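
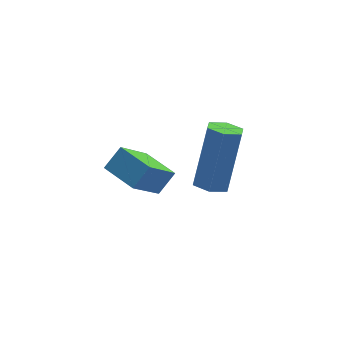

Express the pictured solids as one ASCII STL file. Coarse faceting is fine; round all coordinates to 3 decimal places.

solid 
facet normal -0.421 -0.527 0.738
outer loop
vertex 2.022 -0.763 3.808
vertex 1.184 0.034 3.899
vertex 1.566 -1.178 3.252
endloop
endfacet
facet normal 0.722 -0.687 -0.079
outer loop
vertex 2.256 -0.314 2.041
vertex 2.022 -0.763 3.808
vertex 1.566 -1.178 3.252
endloop
endfacet
facet normal -0.421 -0.527 0.738
outer loop
vertex 1.566 -1.178 3.252
vertex 1.184 0.034 3.899
vertex 0.728 -0.381 3.343
endloop
endfacet
facet normal -0.549 -0.500 -0.670
outer loop
vertex 0.728 -0.381 3.343
vertex 2.256 -0.314 2.041
vertex 1.566 -1.178 3.252
endloop
endfacet
facet normal 0.549 0.500 0.670
outer loop
vertex 2.022 -0.763 3.808
vertex 1.874 0.898 2.688
vertex 1.184 0.034 3.899
endloop
endfacet
facet normal 0.722 -0.687 -0.079
outer loop
vertex 2.712 0.101 2.597
vertex 2.022 -0.763 3.808
vertex 2.256 -0.314 2.041
endloop
endfacet
facet normal 0.549 0.500 0.670
outer loop
vertex 2.712 0.101 2.597
vertex 1.874 0.898 2.688
vertex 2.022 -0.763 3.808
endloop
endfacet
facet normal -0.722 0.687 0.079
outer loop
vertex 1.184 0.034 3.899
vertex 1.874 0.898 2.688
vertex 0.728 -0.381 3.343
endloop
endfacet
facet normal -0.549 -0.500 -0.670
outer loop
vertex 1.418 0.483 2.132
vertex 2.256 -0.314 2.041
vertex 0.728 -0.381 3.343
endloop
endfacet
facet normal -0.722 0.687 0.079
outer loop
vertex 0.728 -0.381 3.343
vertex 1.874 0.898 2.688
vertex 1.418 0.483 2.132
endloop
endfacet
facet normal 0.421 0.527 -0.738
outer loop
vertex 1.418 0.483 2.132
vertex 2.712 0.101 2.597
vertex 2.256 -0.314 2.041
endloop
endfacet
facet normal 0.421 0.527 -0.738
outer loop
vertex 1.874 0.898 2.688
vertex 2.712 0.101 2.597
vertex 1.418 0.483 2.132
endloop
endfacet
facet normal -0.188 -0.420 -0.888
outer loop
vertex 4.243 1.903 -0.287
vertex 3.753 2.26 -0.352
vertex 4.296 2.448 -0.556
endloop
endfacet
facet normal 0.978 -0.160 -0.132
outer loop
vertex 4.243 1.903 -0.287
vertex 4.296 2.448 -0.556
vertex 4.657 2.823 1.656
endloop
endfacet
facet normal 0.978 -0.160 -0.132
outer loop
vertex 4.657 2.823 1.656
vertex 4.296 2.448 -0.556
vertex 4.71 3.368 1.387
endloop
endfacet
facet normal 0.190 0.420 0.888
outer loop
vertex 4.657 2.823 1.656
vertex 4.71 3.368 1.387
vertex 4.167 3.18 1.592
endloop
endfacet
facet normal -0.188 -0.420 -0.888
outer loop
vertex 4.296 2.448 -0.556
vertex 3.753 2.26 -0.352
vertex 3.806 2.805 -0.621
endloop
endfacet
facet normal 0.564 0.693 -0.448
outer loop
vertex 4.296 2.448 -0.556
vertex 3.806 2.805 -0.621
vertex 4.71 3.368 1.387
endloop
endfacet
facet normal 0.564 0.694 -0.448
outer loop
vertex 4.71 3.368 1.387
vertex 3.806 2.805 -0.621
vertex 4.22 3.725 1.323
endloop
endfacet
facet normal 0.190 0.420 0.888
outer loop
vertex 4.71 3.368 1.387
vertex 4.22 3.725 1.323
vertex 4.167 3.18 1.592
endloop
endfacet
facet normal -0.190 -0.420 -0.888
outer loop
vertex 3.806 2.805 -0.621
vertex 3.753 2.26 -0.352
vertex 3.263 2.617 -0.416
endloop
endfacet
facet normal -0.415 0.853 -0.316
outer loop
vertex 3.806 2.805 -0.621
vertex 3.263 2.617 -0.416
vertex 4.22 3.725 1.323
endloop
endfacet
facet normal -0.414 0.854 -0.316
outer loop
vertex 4.22 3.725 1.323
vertex 3.263 2.617 -0.416
vertex 3.677 3.537 1.527
endloop
endfacet
facet normal 0.188 0.420 0.888
outer loop
vertex 4.22 3.725 1.323
vertex 3.677 3.537 1.527
vertex 4.167 3.18 1.592
endloop
endfacet
facet normal -0.190 -0.420 -0.888
outer loop
vertex 3.263 2.617 -0.416
vertex 3.753 2.26 -0.352
vertex 3.21 2.072 -0.147
endloop
endfacet
facet normal -0.978 0.160 0.132
outer loop
vertex 3.263 2.617 -0.416
vertex 3.21 2.072 -0.147
vertex 3.677 3.537 1.527
endloop
endfacet
facet normal -0.978 0.160 0.132
outer loop
vertex 3.677 3.537 1.527
vertex 3.21 2.072 -0.147
vertex 3.624 2.992 1.796
endloop
endfacet
facet normal 0.188 0.420 0.888
outer loop
vertex 3.677 3.537 1.527
vertex 3.624 2.992 1.796
vertex 4.167 3.18 1.592
endloop
endfacet
facet normal -0.190 -0.420 -0.888
outer loop
vertex 3.21 2.072 -0.147
vertex 3.753 2.26 -0.352
vertex 3.7 1.715 -0.083
endloop
endfacet
facet normal -0.564 -0.693 0.449
outer loop
vertex 3.21 2.072 -0.147
vertex 3.7 1.715 -0.083
vertex 3.624 2.992 1.796
endloop
endfacet
facet normal -0.564 -0.693 0.448
outer loop
vertex 3.624 2.992 1.796
vertex 3.7 1.715 -0.083
vertex 4.114 2.635 1.861
endloop
endfacet
facet normal 0.188 0.420 0.888
outer loop
vertex 3.624 2.992 1.796
vertex 4.114 2.635 1.861
vertex 4.167 3.18 1.592
endloop
endfacet
facet normal -0.188 -0.420 -0.888
outer loop
vertex 3.7 1.715 -0.083
vertex 3.753 2.26 -0.352
vertex 4.243 1.903 -0.287
endloop
endfacet
facet normal 0.414 -0.854 0.316
outer loop
vertex 3.7 1.715 -0.083
vertex 4.243 1.903 -0.287
vertex 4.114 2.635 1.861
endloop
endfacet
facet normal 0.415 -0.853 0.316
outer loop
vertex 4.114 2.635 1.861
vertex 4.243 1.903 -0.287
vertex 4.657 2.823 1.656
endloop
endfacet
facet normal 0.190 0.420 0.888
outer loop
vertex 4.114 2.635 1.861
vertex 4.657 2.823 1.656
vertex 4.167 3.18 1.592
endloop
endfacet

endsolid


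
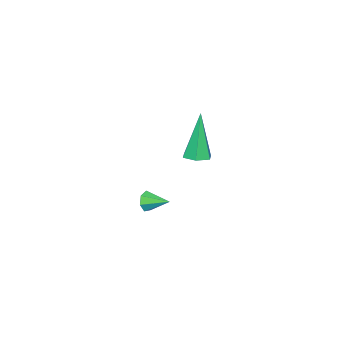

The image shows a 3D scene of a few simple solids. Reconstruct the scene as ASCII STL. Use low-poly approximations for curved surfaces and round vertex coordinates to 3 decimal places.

solid 
facet normal 0.059 -0.957 -0.283
outer loop
vertex -1.454 -3.714 -3.691
vertex -1.71 -3.603 -4.119
vertex -1.206 -3.596 -4.038
endloop
endfacet
facet normal 0.734 0.280 0.619
outer loop
vertex -1.454 -3.714 -3.691
vertex -1.206 -3.596 -4.038
vertex -1.77 -2.597 -3.821
endloop
endfacet
facet normal 0.059 -0.958 -0.282
outer loop
vertex -1.206 -3.596 -4.038
vertex -1.71 -3.603 -4.119
vertex -1.337 -3.484 -4.446
endloop
endfacet
facet normal 0.850 0.509 -0.133
outer loop
vertex -1.206 -3.596 -4.038
vertex -1.337 -3.484 -4.446
vertex -1.77 -2.597 -3.821
endloop
endfacet
facet normal 0.057 -0.957 -0.283
outer loop
vertex -1.337 -3.484 -4.446
vertex -1.71 -3.603 -4.119
vertex -1.749 -3.461 -4.607
endloop
endfacet
facet normal 0.309 0.644 -0.700
outer loop
vertex -1.337 -3.484 -4.446
vertex -1.749 -3.461 -4.607
vertex -1.77 -2.597 -3.821
endloop
endfacet
facet normal 0.057 -0.957 -0.283
outer loop
vertex -1.749 -3.461 -4.607
vertex -1.71 -3.603 -4.119
vertex -2.131 -3.545 -4.4
endloop
endfacet
facet normal -0.482 0.583 -0.654
outer loop
vertex -1.749 -3.461 -4.607
vertex -2.131 -3.545 -4.4
vertex -1.77 -2.597 -3.821
endloop
endfacet
facet normal 0.056 -0.958 -0.282
outer loop
vertex -2.131 -3.545 -4.4
vertex -1.71 -3.603 -4.119
vertex -2.196 -3.672 -3.981
endloop
endfacet
facet normal -0.928 0.372 -0.031
outer loop
vertex -2.131 -3.545 -4.4
vertex -2.196 -3.672 -3.981
vertex -1.77 -2.597 -3.821
endloop
endfacet
facet normal 0.055 -0.957 -0.284
outer loop
vertex -2.196 -3.672 -3.981
vertex -1.71 -3.603 -4.119
vertex -1.895 -3.748 -3.666
endloop
endfacet
facet normal -0.692 0.170 0.702
outer loop
vertex -2.196 -3.672 -3.981
vertex -1.895 -3.748 -3.666
vertex -1.77 -2.597 -3.821
endloop
endfacet
facet normal 0.058 -0.957 -0.283
outer loop
vertex -1.895 -3.748 -3.666
vertex -1.71 -3.603 -4.119
vertex -1.454 -3.714 -3.691
endloop
endfacet
facet normal 0.046 0.128 0.991
outer loop
vertex -1.895 -3.748 -3.666
vertex -1.454 -3.714 -3.691
vertex -1.77 -2.597 -3.821
endloop
endfacet
facet normal 0.238 0.072 -0.969
outer loop
vertex -0.603 -1.274 -0.214
vertex -1.078 -0.954 -0.307
vertex -0.578 -0.696 -0.165
endloop
endfacet
facet normal 0.889 -0.077 0.451
outer loop
vertex -0.603 -1.274 -0.214
vertex -0.578 -0.696 -0.165
vertex -1.582 -1.106 1.747
endloop
endfacet
facet normal 0.238 0.071 -0.969
outer loop
vertex -0.578 -0.696 -0.165
vertex -1.078 -0.954 -0.307
vertex -1.052 -0.376 -0.258
endloop
endfacet
facet normal 0.454 0.792 0.408
outer loop
vertex -0.578 -0.696 -0.165
vertex -1.052 -0.376 -0.258
vertex -1.582 -1.106 1.747
endloop
endfacet
facet normal 0.238 0.071 -0.969
outer loop
vertex -1.052 -0.376 -0.258
vertex -1.078 -0.954 -0.307
vertex -1.552 -0.634 -0.4
endloop
endfacet
facet normal -0.491 0.852 0.180
outer loop
vertex -1.052 -0.376 -0.258
vertex -1.552 -0.634 -0.4
vertex -1.582 -1.106 1.747
endloop
endfacet
facet normal 0.239 0.072 -0.968
outer loop
vertex -1.552 -0.634 -0.4
vertex -1.078 -0.954 -0.307
vertex -1.577 -1.211 -0.449
endloop
endfacet
facet normal -0.999 0.044 -0.004
outer loop
vertex -1.552 -0.634 -0.4
vertex -1.577 -1.211 -0.449
vertex -1.582 -1.106 1.747
endloop
endfacet
facet normal 0.239 0.072 -0.968
outer loop
vertex -1.577 -1.211 -0.449
vertex -1.078 -0.954 -0.307
vertex -1.103 -1.531 -0.356
endloop
endfacet
facet normal -0.564 -0.825 0.038
outer loop
vertex -1.577 -1.211 -0.449
vertex -1.103 -1.531 -0.356
vertex -1.582 -1.106 1.747
endloop
endfacet
facet normal 0.238 0.072 -0.969
outer loop
vertex -1.103 -1.531 -0.356
vertex -1.078 -0.954 -0.307
vertex -0.603 -1.274 -0.214
endloop
endfacet
facet normal 0.380 -0.886 0.266
outer loop
vertex -1.103 -1.531 -0.356
vertex -0.603 -1.274 -0.214
vertex -1.582 -1.106 1.747
endloop
endfacet

endsolid


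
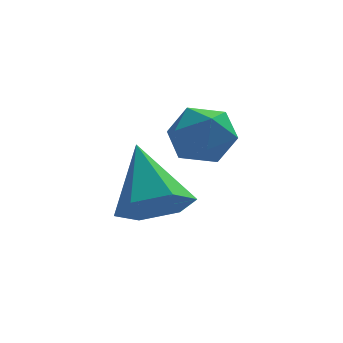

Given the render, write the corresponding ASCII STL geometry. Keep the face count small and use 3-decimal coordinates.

solid 
facet normal 0.166 -0.721 -0.672
outer loop
vertex -2.789 0.691 -2.913
vertex -3.158 1.314 -3.673
vertex -2.136 1.327 -3.434
endloop
endfacet
facet normal 0.642 -0.032 0.766
outer loop
vertex -2.789 0.691 -2.913
vertex -2.136 1.327 -3.434
vertex -3.522 2.886 -2.207
endloop
endfacet
facet normal 0.166 -0.721 -0.673
outer loop
vertex -2.136 1.327 -3.434
vertex -3.158 1.314 -3.673
vertex -2.505 1.951 -4.194
endloop
endfacet
facet normal 0.786 0.607 0.117
outer loop
vertex -2.136 1.327 -3.434
vertex -2.505 1.951 -4.194
vertex -3.522 2.886 -2.207
endloop
endfacet
facet normal 0.166 -0.721 -0.673
outer loop
vertex -2.505 1.951 -4.194
vertex -3.158 1.314 -3.673
vertex -3.528 1.938 -4.433
endloop
endfacet
facet normal 0.080 0.917 -0.391
outer loop
vertex -2.505 1.951 -4.194
vertex -3.528 1.938 -4.433
vertex -3.522 2.886 -2.207
endloop
endfacet
facet normal 0.166 -0.721 -0.673
outer loop
vertex -3.528 1.938 -4.433
vertex -3.158 1.314 -3.673
vertex -4.181 1.301 -3.912
endloop
endfacet
facet normal -0.771 0.587 -0.248
outer loop
vertex -3.528 1.938 -4.433
vertex -4.181 1.301 -3.912
vertex -3.522 2.886 -2.207
endloop
endfacet
facet normal 0.166 -0.721 -0.673
outer loop
vertex -4.181 1.301 -3.912
vertex -3.158 1.314 -3.673
vertex -3.811 0.678 -3.153
endloop
endfacet
facet normal -0.914 -0.053 0.402
outer loop
vertex -4.181 1.301 -3.912
vertex -3.811 0.678 -3.153
vertex -3.522 2.886 -2.207
endloop
endfacet
facet normal 0.167 -0.721 -0.672
outer loop
vertex -3.811 0.678 -3.153
vertex -3.158 1.314 -3.673
vertex -2.789 0.691 -2.913
endloop
endfacet
facet normal -0.209 -0.362 0.909
outer loop
vertex -3.811 0.678 -3.153
vertex -2.789 0.691 -2.913
vertex -3.522 2.886 -2.207
endloop
endfacet
facet normal -0.853 0.128 0.506
outer loop
vertex -2.626 4.367 -2.458
vertex -2.505 3.442 -2.02
vertex -2.112 4.281 -1.57
endloop
endfacet
facet normal -0.534 0.754 0.382
outer loop
vertex -2.626 4.367 -2.458
vertex -2.112 4.281 -1.57
vertex -1.76 4.905 -2.31
endloop
endfacet
facet normal -0.459 0.827 -0.324
outer loop
vertex -2.626 4.367 -2.458
vertex -1.76 4.905 -2.31
vertex -1.936 4.451 -3.219
endloop
endfacet
facet normal -0.731 0.246 -0.636
outer loop
vertex -2.626 4.367 -2.458
vertex -1.936 4.451 -3.219
vertex -2.396 3.547 -3.039
endloop
endfacet
facet normal -0.975 -0.186 -0.123
outer loop
vertex -2.626 4.367 -2.458
vertex -2.396 3.547 -3.039
vertex -2.505 3.442 -2.02
endloop
endfacet
facet normal 0.118 0.731 0.672
outer loop
vertex -1.76 4.905 -2.31
vertex -2.112 4.281 -1.57
vertex -1.104 4.313 -1.781
endloop
endfacet
facet normal -0.399 -0.281 0.873
outer loop
vertex -2.112 4.281 -1.57
vertex -2.505 3.442 -2.02
vertex -1.564 3.409 -1.601
endloop
endfacet
facet normal -0.596 -0.790 -0.145
outer loop
vertex -2.505 3.442 -2.02
vertex -2.396 3.547 -3.039
vertex -1.74 2.955 -2.51
endloop
endfacet
facet normal -0.201 -0.092 -0.975
outer loop
vertex -2.396 3.547 -3.039
vertex -1.936 4.451 -3.219
vertex -1.388 3.579 -3.25
endloop
endfacet
facet normal 0.239 0.849 -0.471
outer loop
vertex -1.936 4.451 -3.219
vertex -1.76 4.905 -2.31
vertex -0.995 4.418 -2.8
endloop
endfacet
facet normal 0.731 -0.246 0.636
outer loop
vertex -0.874 3.493 -2.362
vertex -1.104 4.313 -1.781
vertex -1.564 3.409 -1.601
endloop
endfacet
facet normal 0.459 -0.827 0.324
outer loop
vertex -0.874 3.493 -2.362
vertex -1.564 3.409 -1.601
vertex -1.74 2.955 -2.51
endloop
endfacet
facet normal 0.534 -0.754 -0.382
outer loop
vertex -0.874 3.493 -2.362
vertex -1.74 2.955 -2.51
vertex -1.388 3.579 -3.25
endloop
endfacet
facet normal 0.853 -0.128 -0.506
outer loop
vertex -0.874 3.493 -2.362
vertex -1.388 3.579 -3.25
vertex -0.995 4.418 -2.8
endloop
endfacet
facet normal 0.975 0.186 0.123
outer loop
vertex -0.874 3.493 -2.362
vertex -0.995 4.418 -2.8
vertex -1.104 4.313 -1.781
endloop
endfacet
facet normal 0.201 0.092 0.975
outer loop
vertex -1.564 3.409 -1.601
vertex -1.104 4.313 -1.781
vertex -2.112 4.281 -1.57
endloop
endfacet
facet normal -0.239 -0.849 0.471
outer loop
vertex -1.74 2.955 -2.51
vertex -1.564 3.409 -1.601
vertex -2.505 3.442 -2.02
endloop
endfacet
facet normal -0.118 -0.731 -0.672
outer loop
vertex -1.388 3.579 -3.25
vertex -1.74 2.955 -2.51
vertex -2.396 3.547 -3.039
endloop
endfacet
facet normal 0.399 0.281 -0.873
outer loop
vertex -0.995 4.418 -2.8
vertex -1.388 3.579 -3.25
vertex -1.936 4.451 -3.219
endloop
endfacet
facet normal 0.596 0.790 0.145
outer loop
vertex -1.104 4.313 -1.781
vertex -0.995 4.418 -2.8
vertex -1.76 4.905 -2.31
endloop
endfacet

endsolid


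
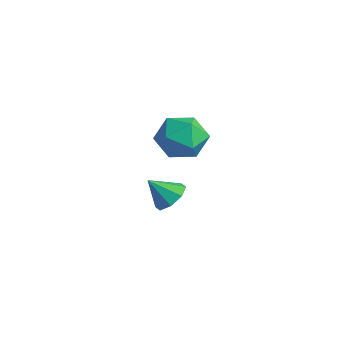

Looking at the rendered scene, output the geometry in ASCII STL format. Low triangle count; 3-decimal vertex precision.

solid 
facet normal 0.368 0.794 -0.484
outer loop
vertex 1.872 -2.008 2.561
vertex 1.082 -1.428 2.912
vertex 1.962 -1.499 3.464
endloop
endfacet
facet normal 0.891 0.352 -0.287
outer loop
vertex 1.872 -2.008 2.561
vertex 1.962 -1.499 3.464
vertex 2.319 -2.473 3.378
endloop
endfacet
facet normal 0.763 -0.286 -0.580
outer loop
vertex 1.872 -2.008 2.561
vertex 2.319 -2.473 3.378
vertex 1.659 -3.005 2.773
endloop
endfacet
facet normal 0.160 -0.238 -0.958
outer loop
vertex 1.872 -2.008 2.561
vertex 1.659 -3.005 2.773
vertex 0.895 -2.359 2.485
endloop
endfacet
facet normal -0.084 0.429 -0.899
outer loop
vertex 1.872 -2.008 2.561
vertex 0.895 -2.359 2.485
vertex 1.082 -1.428 2.912
endloop
endfacet
facet normal 0.863 0.279 0.422
outer loop
vertex 2.319 -2.473 3.378
vertex 1.962 -1.499 3.464
vertex 1.805 -2.181 4.235
endloop
endfacet
facet normal 0.015 0.995 0.103
outer loop
vertex 1.962 -1.499 3.464
vertex 1.082 -1.428 2.912
vertex 1.041 -1.535 3.947
endloop
endfacet
facet normal -0.717 0.404 -0.568
outer loop
vertex 1.082 -1.428 2.912
vertex 0.895 -2.359 2.485
vertex 0.381 -2.067 3.342
endloop
endfacet
facet normal -0.321 -0.676 -0.663
outer loop
vertex 0.895 -2.359 2.485
vertex 1.659 -3.005 2.773
vertex 0.738 -3.041 3.256
endloop
endfacet
facet normal 0.655 -0.754 -0.052
outer loop
vertex 1.659 -3.005 2.773
vertex 2.319 -2.473 3.378
vertex 1.618 -3.112 3.808
endloop
endfacet
facet normal -0.160 0.238 0.958
outer loop
vertex 0.828 -2.532 4.159
vertex 1.805 -2.181 4.235
vertex 1.041 -1.535 3.947
endloop
endfacet
facet normal -0.763 0.286 0.580
outer loop
vertex 0.828 -2.532 4.159
vertex 1.041 -1.535 3.947
vertex 0.381 -2.067 3.342
endloop
endfacet
facet normal -0.891 -0.352 0.287
outer loop
vertex 0.828 -2.532 4.159
vertex 0.381 -2.067 3.342
vertex 0.738 -3.041 3.256
endloop
endfacet
facet normal -0.368 -0.794 0.484
outer loop
vertex 0.828 -2.532 4.159
vertex 0.738 -3.041 3.256
vertex 1.618 -3.112 3.808
endloop
endfacet
facet normal 0.084 -0.429 0.899
outer loop
vertex 0.828 -2.532 4.159
vertex 1.618 -3.112 3.808
vertex 1.805 -2.181 4.235
endloop
endfacet
facet normal 0.321 0.676 0.663
outer loop
vertex 1.041 -1.535 3.947
vertex 1.805 -2.181 4.235
vertex 1.962 -1.499 3.464
endloop
endfacet
facet normal -0.655 0.754 0.052
outer loop
vertex 0.381 -2.067 3.342
vertex 1.041 -1.535 3.947
vertex 1.082 -1.428 2.912
endloop
endfacet
facet normal -0.863 -0.279 -0.422
outer loop
vertex 0.738 -3.041 3.256
vertex 0.381 -2.067 3.342
vertex 0.895 -2.359 2.485
endloop
endfacet
facet normal -0.015 -0.995 -0.103
outer loop
vertex 1.618 -3.112 3.808
vertex 0.738 -3.041 3.256
vertex 1.659 -3.005 2.773
endloop
endfacet
facet normal 0.717 -0.404 0.568
outer loop
vertex 1.805 -2.181 4.235
vertex 1.618 -3.112 3.808
vertex 2.319 -2.473 3.378
endloop
endfacet
facet normal 0.403 0.558 -0.725
outer loop
vertex 0.013 -1.347 -0.775
vertex -0.644 -1.39 -1.173
vertex -0.358 -0.909 -0.644
endloop
endfacet
facet normal 0.371 0.037 0.928
outer loop
vertex 0.013 -1.347 -0.775
vertex -0.358 -0.909 -0.644
vertex -1.136 -2.07 -0.287
endloop
endfacet
facet normal 0.403 0.558 -0.725
outer loop
vertex -0.358 -0.909 -0.644
vertex -0.644 -1.39 -1.173
vertex -0.897 -0.752 -0.823
endloop
endfacet
facet normal -0.182 0.399 0.899
outer loop
vertex -0.358 -0.909 -0.644
vertex -0.897 -0.752 -0.823
vertex -1.136 -2.07 -0.287
endloop
endfacet
facet normal 0.403 0.558 -0.726
outer loop
vertex -0.897 -0.752 -0.823
vertex -0.644 -1.39 -1.173
vertex -1.288 -0.969 -1.207
endloop
endfacet
facet normal -0.748 0.362 0.557
outer loop
vertex -0.897 -0.752 -0.823
vertex -1.288 -0.969 -1.207
vertex -1.136 -2.07 -0.287
endloop
endfacet
facet normal 0.403 0.557 -0.726
outer loop
vertex -1.288 -0.969 -1.207
vertex -0.644 -1.39 -1.173
vertex -1.302 -1.433 -1.571
endloop
endfacet
facet normal -0.993 -0.051 0.103
outer loop
vertex -1.288 -0.969 -1.207
vertex -1.302 -1.433 -1.571
vertex -1.136 -2.07 -0.287
endloop
endfacet
facet normal 0.403 0.557 -0.726
outer loop
vertex -1.302 -1.433 -1.571
vertex -0.644 -1.39 -1.173
vertex -0.931 -1.871 -1.701
endloop
endfacet
facet normal -0.776 -0.599 -0.197
outer loop
vertex -1.302 -1.433 -1.571
vertex -0.931 -1.871 -1.701
vertex -1.136 -2.07 -0.287
endloop
endfacet
facet normal 0.403 0.557 -0.726
outer loop
vertex -0.931 -1.871 -1.701
vertex -0.644 -1.39 -1.173
vertex -0.391 -2.028 -1.522
endloop
endfacet
facet normal -0.224 -0.960 -0.168
outer loop
vertex -0.931 -1.871 -1.701
vertex -0.391 -2.028 -1.522
vertex -1.136 -2.07 -0.287
endloop
endfacet
facet normal 0.402 0.557 -0.727
outer loop
vertex -0.391 -2.028 -1.522
vertex -0.644 -1.39 -1.173
vertex -0.0 -1.81 -1.139
endloop
endfacet
facet normal 0.343 -0.923 0.175
outer loop
vertex -0.391 -2.028 -1.522
vertex -0.0 -1.81 -1.139
vertex -1.136 -2.07 -0.287
endloop
endfacet
facet normal 0.403 0.559 -0.725
outer loop
vertex -0.0 -1.81 -1.139
vertex -0.644 -1.39 -1.173
vertex 0.013 -1.347 -0.775
endloop
endfacet
facet normal 0.588 -0.510 0.628
outer loop
vertex -0.0 -1.81 -1.139
vertex 0.013 -1.347 -0.775
vertex -1.136 -2.07 -0.287
endloop
endfacet

endsolid


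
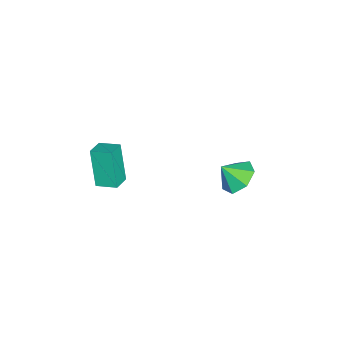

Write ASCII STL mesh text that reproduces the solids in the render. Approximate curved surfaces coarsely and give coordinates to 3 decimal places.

solid 
facet normal -0.199 0.637 -0.745
outer loop
vertex -3.132 1.676 -3.709
vertex -3.532 2.267 -3.097
vertex -2.633 2.226 -3.372
endloop
endfacet
facet normal 0.731 -0.682 0.031
outer loop
vertex -3.132 1.676 -3.709
vertex -2.633 2.226 -3.372
vertex -3.308 1.553 -2.263
endloop
endfacet
facet normal -0.199 0.637 -0.745
outer loop
vertex -2.633 2.226 -3.372
vertex -3.532 2.267 -3.097
vertex -2.811 2.807 -2.828
endloop
endfacet
facet normal 0.882 -0.148 0.447
outer loop
vertex -2.633 2.226 -3.372
vertex -2.811 2.807 -2.828
vertex -3.308 1.553 -2.263
endloop
endfacet
facet normal -0.199 0.637 -0.745
outer loop
vertex -2.811 2.807 -2.828
vertex -3.532 2.267 -3.097
vertex -3.532 2.981 -2.486
endloop
endfacet
facet normal 0.460 0.207 0.864
outer loop
vertex -2.811 2.807 -2.828
vertex -3.532 2.981 -2.486
vertex -3.308 1.553 -2.263
endloop
endfacet
facet normal -0.199 0.637 -0.745
outer loop
vertex -3.532 2.981 -2.486
vertex -3.532 2.267 -3.097
vertex -4.252 2.617 -2.605
endloop
endfacet
facet normal -0.219 0.117 0.969
outer loop
vertex -3.532 2.981 -2.486
vertex -4.252 2.617 -2.605
vertex -3.308 1.553 -2.263
endloop
endfacet
facet normal -0.200 0.637 -0.745
outer loop
vertex -4.252 2.617 -2.605
vertex -3.532 2.267 -3.097
vertex -4.43 1.989 -3.094
endloop
endfacet
facet normal -0.642 -0.350 0.683
outer loop
vertex -4.252 2.617 -2.605
vertex -4.43 1.989 -3.094
vertex -3.308 1.553 -2.263
endloop
endfacet
facet normal -0.200 0.637 -0.745
outer loop
vertex -4.43 1.989 -3.094
vertex -3.532 2.267 -3.097
vertex -3.931 1.57 -3.586
endloop
endfacet
facet normal -0.491 -0.843 0.220
outer loop
vertex -4.43 1.989 -3.094
vertex -3.931 1.57 -3.586
vertex -3.308 1.553 -2.263
endloop
endfacet
facet normal -0.199 0.637 -0.745
outer loop
vertex -3.931 1.57 -3.586
vertex -3.532 2.267 -3.097
vertex -3.132 1.676 -3.709
endloop
endfacet
facet normal 0.121 -0.990 -0.070
outer loop
vertex -3.931 1.57 -3.586
vertex -3.132 1.676 -3.709
vertex -3.308 1.553 -2.263
endloop
endfacet
facet normal -0.944 0.170 -0.283
outer loop
vertex 0.831 -2.567 2.766
vertex 0.927 -1.65 2.996
vertex 1.4 -2.206 1.086
endloop
endfacet
facet normal -0.103 -0.965 -0.242
outer loop
vertex 2.193 -2.35 1.324
vertex 0.831 -2.567 2.766
vertex 1.4 -2.206 1.086
endloop
endfacet
facet normal -0.944 0.171 -0.283
outer loop
vertex 1.4 -2.206 1.086
vertex 0.927 -1.65 2.996
vertex 1.497 -1.289 1.316
endloop
endfacet
facet normal 0.315 0.199 -0.928
outer loop
vertex 1.497 -1.289 1.316
vertex 2.193 -2.35 1.324
vertex 1.4 -2.206 1.086
endloop
endfacet
facet normal -0.315 -0.200 0.928
outer loop
vertex 0.831 -2.567 2.766
vertex 1.72 -1.794 3.234
vertex 0.927 -1.65 2.996
endloop
endfacet
facet normal -0.103 -0.965 -0.242
outer loop
vertex 1.623 -2.711 3.004
vertex 0.831 -2.567 2.766
vertex 2.193 -2.35 1.324
endloop
endfacet
facet normal -0.315 -0.199 0.928
outer loop
vertex 1.623 -2.711 3.004
vertex 1.72 -1.794 3.234
vertex 0.831 -2.567 2.766
endloop
endfacet
facet normal 0.103 0.965 0.242
outer loop
vertex 0.927 -1.65 2.996
vertex 1.72 -1.794 3.234
vertex 1.497 -1.289 1.316
endloop
endfacet
facet normal 0.315 0.200 -0.928
outer loop
vertex 2.289 -1.433 1.554
vertex 2.193 -2.35 1.324
vertex 1.497 -1.289 1.316
endloop
endfacet
facet normal 0.103 0.965 0.242
outer loop
vertex 1.497 -1.289 1.316
vertex 1.72 -1.794 3.234
vertex 2.289 -1.433 1.554
endloop
endfacet
facet normal 0.944 -0.170 0.284
outer loop
vertex 2.289 -1.433 1.554
vertex 1.623 -2.711 3.004
vertex 2.193 -2.35 1.324
endloop
endfacet
facet normal 0.944 -0.171 0.283
outer loop
vertex 1.72 -1.794 3.234
vertex 1.623 -2.711 3.004
vertex 2.289 -1.433 1.554
endloop
endfacet

endsolid


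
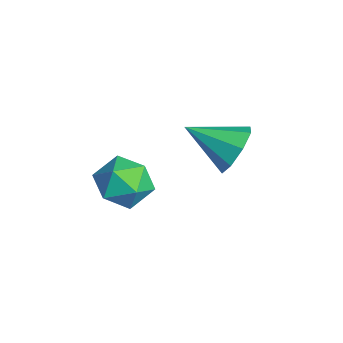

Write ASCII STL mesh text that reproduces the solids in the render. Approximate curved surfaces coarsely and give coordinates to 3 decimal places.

solid 
facet normal 0.414 0.793 -0.447
outer loop
vertex 0.076 3.571 -1.927
vertex -0.49 4.235 -1.274
vertex 0.487 3.753 -1.224
endloop
endfacet
facet normal 0.502 -0.862 -0.070
outer loop
vertex 0.076 3.571 -1.927
vertex 0.487 3.753 -1.224
vertex -1.33 2.625 -0.366
endloop
endfacet
facet normal 0.414 0.793 -0.446
outer loop
vertex 0.487 3.753 -1.224
vertex -0.49 4.235 -1.274
vertex 0.325 4.217 -0.55
endloop
endfacet
facet normal 0.613 -0.574 0.543
outer loop
vertex 0.487 3.753 -1.224
vertex 0.325 4.217 -0.55
vertex -1.33 2.625 -0.366
endloop
endfacet
facet normal 0.414 0.793 -0.447
outer loop
vertex 0.325 4.217 -0.55
vertex -0.49 4.235 -1.274
vertex -0.314 4.692 -0.3
endloop
endfacet
facet normal 0.257 -0.157 0.954
outer loop
vertex 0.325 4.217 -0.55
vertex -0.314 4.692 -0.3
vertex -1.33 2.625 -0.366
endloop
endfacet
facet normal 0.414 0.793 -0.447
outer loop
vertex -0.314 4.692 -0.3
vertex -0.49 4.235 -1.274
vertex -1.056 4.899 -0.62
endloop
endfacet
facet normal -0.357 0.146 0.923
outer loop
vertex -0.314 4.692 -0.3
vertex -1.056 4.899 -0.62
vertex -1.33 2.625 -0.366
endloop
endfacet
facet normal 0.414 0.793 -0.447
outer loop
vertex -1.056 4.899 -0.62
vertex -0.49 4.235 -1.274
vertex -1.466 4.717 -1.323
endloop
endfacet
facet normal -0.870 0.157 0.467
outer loop
vertex -1.056 4.899 -0.62
vertex -1.466 4.717 -1.323
vertex -1.33 2.625 -0.366
endloop
endfacet
facet normal 0.414 0.793 -0.448
outer loop
vertex -1.466 4.717 -1.323
vertex -0.49 4.235 -1.274
vertex -1.305 4.252 -1.997
endloop
endfacet
facet normal -0.981 -0.130 -0.145
outer loop
vertex -1.466 4.717 -1.323
vertex -1.305 4.252 -1.997
vertex -1.33 2.625 -0.366
endloop
endfacet
facet normal 0.413 0.793 -0.447
outer loop
vertex -1.305 4.252 -1.997
vertex -0.49 4.235 -1.274
vertex -0.666 3.778 -2.248
endloop
endfacet
facet normal -0.625 -0.548 -0.556
outer loop
vertex -1.305 4.252 -1.997
vertex -0.666 3.778 -2.248
vertex -1.33 2.625 -0.366
endloop
endfacet
facet normal 0.414 0.793 -0.447
outer loop
vertex -0.666 3.778 -2.248
vertex -0.49 4.235 -1.274
vertex 0.076 3.571 -1.927
endloop
endfacet
facet normal -0.010 -0.851 -0.525
outer loop
vertex -0.666 3.778 -2.248
vertex 0.076 3.571 -1.927
vertex -1.33 2.625 -0.366
endloop
endfacet
facet normal -0.491 0.580 0.650
outer loop
vertex -0.863 1.042 -1.779
vertex -0.916 0.16 -1.032
vertex -0.018 0.889 -1.004
endloop
endfacet
facet normal -0.049 0.968 0.245
outer loop
vertex -0.863 1.042 -1.779
vertex -0.018 0.889 -1.004
vertex 0.241 1.178 -2.094
endloop
endfacet
facet normal -0.232 0.869 -0.438
outer loop
vertex -0.863 1.042 -1.779
vertex 0.241 1.178 -2.094
vertex -0.497 0.628 -2.795
endloop
endfacet
facet normal -0.787 0.419 -0.454
outer loop
vertex -0.863 1.042 -1.779
vertex -0.497 0.628 -2.795
vertex -1.211 -0.001 -2.138
endloop
endfacet
facet normal -0.946 0.241 0.217
outer loop
vertex -0.863 1.042 -1.779
vertex -1.211 -0.001 -2.138
vertex -0.916 0.16 -1.032
endloop
endfacet
facet normal 0.612 0.716 0.335
outer loop
vertex 0.241 1.178 -2.094
vertex -0.018 0.889 -1.004
vertex 0.871 0.381 -1.542
endloop
endfacet
facet normal -0.102 0.088 0.991
outer loop
vertex -0.018 0.889 -1.004
vertex -0.916 0.16 -1.032
vertex 0.157 -0.248 -0.885
endloop
endfacet
facet normal -0.838 -0.461 0.291
outer loop
vertex -0.916 0.16 -1.032
vertex -1.211 -0.001 -2.138
vertex -0.581 -0.798 -1.586
endloop
endfacet
facet normal -0.580 -0.173 -0.796
outer loop
vertex -1.211 -0.001 -2.138
vertex -0.497 0.628 -2.795
vertex -0.322 -0.509 -2.676
endloop
endfacet
facet normal 0.317 0.555 -0.769
outer loop
vertex -0.497 0.628 -2.795
vertex 0.241 1.178 -2.094
vertex 0.576 0.22 -2.648
endloop
endfacet
facet normal 0.787 -0.419 0.454
outer loop
vertex 0.523 -0.662 -1.901
vertex 0.871 0.381 -1.542
vertex 0.157 -0.248 -0.885
endloop
endfacet
facet normal 0.232 -0.869 0.438
outer loop
vertex 0.523 -0.662 -1.901
vertex 0.157 -0.248 -0.885
vertex -0.581 -0.798 -1.586
endloop
endfacet
facet normal 0.049 -0.968 -0.245
outer loop
vertex 0.523 -0.662 -1.901
vertex -0.581 -0.798 -1.586
vertex -0.322 -0.509 -2.676
endloop
endfacet
facet normal 0.491 -0.580 -0.650
outer loop
vertex 0.523 -0.662 -1.901
vertex -0.322 -0.509 -2.676
vertex 0.576 0.22 -2.648
endloop
endfacet
facet normal 0.946 -0.241 -0.217
outer loop
vertex 0.523 -0.662 -1.901
vertex 0.576 0.22 -2.648
vertex 0.871 0.381 -1.542
endloop
endfacet
facet normal 0.580 0.173 0.796
outer loop
vertex 0.157 -0.248 -0.885
vertex 0.871 0.381 -1.542
vertex -0.018 0.889 -1.004
endloop
endfacet
facet normal -0.317 -0.555 0.769
outer loop
vertex -0.581 -0.798 -1.586
vertex 0.157 -0.248 -0.885
vertex -0.916 0.16 -1.032
endloop
endfacet
facet normal -0.612 -0.716 -0.335
outer loop
vertex -0.322 -0.509 -2.676
vertex -0.581 -0.798 -1.586
vertex -1.211 -0.001 -2.138
endloop
endfacet
facet normal 0.102 -0.088 -0.991
outer loop
vertex 0.576 0.22 -2.648
vertex -0.322 -0.509 -2.676
vertex -0.497 0.628 -2.795
endloop
endfacet
facet normal 0.838 0.461 -0.291
outer loop
vertex 0.871 0.381 -1.542
vertex 0.576 0.22 -2.648
vertex 0.241 1.178 -2.094
endloop
endfacet

endsolid


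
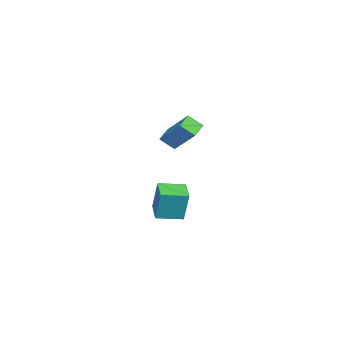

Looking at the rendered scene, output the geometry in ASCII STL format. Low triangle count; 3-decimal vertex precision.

solid 
facet normal -0.908 -0.372 0.193
outer loop
vertex -1.307 -3.263 -1.814
vertex -1.881 -1.955 -1.994
vertex -1.539 -3.608 -3.575
endloop
endfacet
facet normal 0.399 -0.909 0.125
outer loop
vertex -0.359 -3.125 -3.826
vertex -1.307 -3.263 -1.814
vertex -1.539 -3.608 -3.575
endloop
endfacet
facet normal -0.908 -0.372 0.193
outer loop
vertex -1.539 -3.608 -3.575
vertex -1.881 -1.955 -1.994
vertex -2.114 -2.3 -3.756
endloop
endfacet
facet normal -0.129 -0.191 -0.973
outer loop
vertex -2.114 -2.3 -3.756
vertex -0.359 -3.125 -3.826
vertex -1.539 -3.608 -3.575
endloop
endfacet
facet normal 0.129 0.191 0.973
outer loop
vertex -1.307 -3.263 -1.814
vertex -0.701 -1.472 -2.245
vertex -1.881 -1.955 -1.994
endloop
endfacet
facet normal 0.398 -0.909 0.125
outer loop
vertex -0.126 -2.78 -2.064
vertex -1.307 -3.263 -1.814
vertex -0.359 -3.125 -3.826
endloop
endfacet
facet normal 0.128 0.191 0.973
outer loop
vertex -0.126 -2.78 -2.064
vertex -0.701 -1.472 -2.245
vertex -1.307 -3.263 -1.814
endloop
endfacet
facet normal -0.399 0.909 -0.125
outer loop
vertex -1.881 -1.955 -1.994
vertex -0.701 -1.472 -2.245
vertex -2.114 -2.3 -3.756
endloop
endfacet
facet normal -0.128 -0.190 -0.973
outer loop
vertex -0.933 -1.817 -4.006
vertex -0.359 -3.125 -3.826
vertex -2.114 -2.3 -3.756
endloop
endfacet
facet normal -0.398 0.909 -0.126
outer loop
vertex -2.114 -2.3 -3.756
vertex -0.701 -1.472 -2.245
vertex -0.933 -1.817 -4.006
endloop
endfacet
facet normal 0.908 0.372 -0.193
outer loop
vertex -0.933 -1.817 -4.006
vertex -0.126 -2.78 -2.064
vertex -0.359 -3.125 -3.826
endloop
endfacet
facet normal 0.908 0.372 -0.193
outer loop
vertex -0.701 -1.472 -2.245
vertex -0.126 -2.78 -2.064
vertex -0.933 -1.817 -4.006
endloop
endfacet
facet normal -0.918 0.183 0.352
outer loop
vertex 0.765 -2.168 2.852
vertex 1.513 -0.961 4.173
vertex 0.675 -1.445 2.242
endloop
endfacet
facet normal -0.386 -0.623 -0.681
outer loop
vertex 1.547 -1.619 1.907
vertex 0.765 -2.168 2.852
vertex 0.675 -1.445 2.242
endloop
endfacet
facet normal -0.918 0.183 0.352
outer loop
vertex 0.675 -1.445 2.242
vertex 1.513 -0.961 4.173
vertex 1.423 -0.238 3.563
endloop
endfacet
facet normal -0.095 0.761 -0.642
outer loop
vertex 1.423 -0.238 3.563
vertex 1.547 -1.619 1.907
vertex 0.675 -1.445 2.242
endloop
endfacet
facet normal 0.095 -0.761 0.642
outer loop
vertex 0.765 -2.168 2.852
vertex 2.385 -1.135 3.838
vertex 1.513 -0.961 4.173
endloop
endfacet
facet normal -0.386 -0.623 -0.681
outer loop
vertex 1.637 -2.342 2.517
vertex 0.765 -2.168 2.852
vertex 1.547 -1.619 1.907
endloop
endfacet
facet normal 0.095 -0.761 0.642
outer loop
vertex 1.637 -2.342 2.517
vertex 2.385 -1.135 3.838
vertex 0.765 -2.168 2.852
endloop
endfacet
facet normal 0.386 0.623 0.681
outer loop
vertex 1.513 -0.961 4.173
vertex 2.385 -1.135 3.838
vertex 1.423 -0.238 3.563
endloop
endfacet
facet normal -0.095 0.761 -0.642
outer loop
vertex 2.295 -0.412 3.228
vertex 1.547 -1.619 1.907
vertex 1.423 -0.238 3.563
endloop
endfacet
facet normal 0.386 0.623 0.681
outer loop
vertex 1.423 -0.238 3.563
vertex 2.385 -1.135 3.838
vertex 2.295 -0.412 3.228
endloop
endfacet
facet normal 0.918 -0.183 -0.352
outer loop
vertex 2.295 -0.412 3.228
vertex 1.637 -2.342 2.517
vertex 1.547 -1.619 1.907
endloop
endfacet
facet normal 0.918 -0.183 -0.352
outer loop
vertex 2.385 -1.135 3.838
vertex 1.637 -2.342 2.517
vertex 2.295 -0.412 3.228
endloop
endfacet

endsolid


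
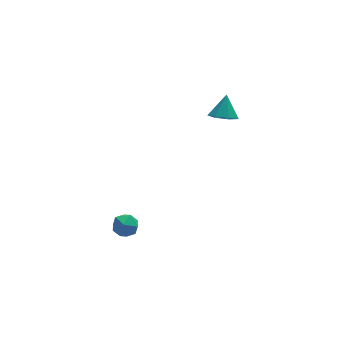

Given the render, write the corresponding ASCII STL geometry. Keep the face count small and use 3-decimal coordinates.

solid 
facet normal -0.643 -0.722 0.256
outer loop
vertex -3.804 -1.208 -1.6
vertex -3.355 -1.658 -1.742
vertex -3.391 -1.412 -1.139
endloop
endfacet
facet normal -0.766 -0.127 0.630
outer loop
vertex -3.804 -1.208 -1.6
vertex -3.391 -1.412 -1.139
vertex -3.537 -0.778 -1.189
endloop
endfacet
facet normal -0.901 0.399 0.168
outer loop
vertex -3.804 -1.208 -1.6
vertex -3.537 -0.778 -1.189
vertex -3.591 -0.633 -1.822
endloop
endfacet
facet normal -0.862 0.130 -0.491
outer loop
vertex -3.804 -1.208 -1.6
vertex -3.591 -0.633 -1.822
vertex -3.478 -1.177 -2.164
endloop
endfacet
facet normal -0.702 -0.563 -0.437
outer loop
vertex -3.804 -1.208 -1.6
vertex -3.478 -1.177 -2.164
vertex -3.355 -1.658 -1.742
endloop
endfacet
facet normal -0.169 0.039 0.985
outer loop
vertex -3.537 -0.778 -1.189
vertex -3.391 -1.412 -1.139
vertex -2.922 -0.963 -1.076
endloop
endfacet
facet normal 0.031 -0.925 0.379
outer loop
vertex -3.391 -1.412 -1.139
vertex -3.355 -1.658 -1.742
vertex -2.809 -1.507 -1.418
endloop
endfacet
facet normal -0.064 -0.667 -0.742
outer loop
vertex -3.355 -1.658 -1.742
vertex -3.478 -1.177 -2.164
vertex -2.863 -1.362 -2.051
endloop
endfacet
facet normal -0.324 0.454 -0.830
outer loop
vertex -3.478 -1.177 -2.164
vertex -3.591 -0.633 -1.822
vertex -3.009 -0.728 -2.101
endloop
endfacet
facet normal -0.387 0.891 0.237
outer loop
vertex -3.591 -0.633 -1.822
vertex -3.537 -0.778 -1.189
vertex -3.045 -0.482 -1.498
endloop
endfacet
facet normal 0.862 -0.130 0.491
outer loop
vertex -2.596 -0.932 -1.64
vertex -2.922 -0.963 -1.076
vertex -2.809 -1.507 -1.418
endloop
endfacet
facet normal 0.901 -0.399 -0.168
outer loop
vertex -2.596 -0.932 -1.64
vertex -2.809 -1.507 -1.418
vertex -2.863 -1.362 -2.051
endloop
endfacet
facet normal 0.766 0.127 -0.630
outer loop
vertex -2.596 -0.932 -1.64
vertex -2.863 -1.362 -2.051
vertex -3.009 -0.728 -2.101
endloop
endfacet
facet normal 0.643 0.722 -0.256
outer loop
vertex -2.596 -0.932 -1.64
vertex -3.009 -0.728 -2.101
vertex -3.045 -0.482 -1.498
endloop
endfacet
facet normal 0.702 0.563 0.437
outer loop
vertex -2.596 -0.932 -1.64
vertex -3.045 -0.482 -1.498
vertex -2.922 -0.963 -1.076
endloop
endfacet
facet normal 0.324 -0.454 0.830
outer loop
vertex -2.809 -1.507 -1.418
vertex -2.922 -0.963 -1.076
vertex -3.391 -1.412 -1.139
endloop
endfacet
facet normal 0.387 -0.891 -0.237
outer loop
vertex -2.863 -1.362 -2.051
vertex -2.809 -1.507 -1.418
vertex -3.355 -1.658 -1.742
endloop
endfacet
facet normal 0.169 -0.039 -0.985
outer loop
vertex -3.009 -0.728 -2.101
vertex -2.863 -1.362 -2.051
vertex -3.478 -1.177 -2.164
endloop
endfacet
facet normal -0.031 0.925 -0.379
outer loop
vertex -3.045 -0.482 -1.498
vertex -3.009 -0.728 -2.101
vertex -3.591 -0.633 -1.822
endloop
endfacet
facet normal 0.064 0.667 0.742
outer loop
vertex -2.922 -0.963 -1.076
vertex -3.045 -0.482 -1.498
vertex -3.537 -0.778 -1.189
endloop
endfacet
facet normal -0.319 -0.497 -0.807
outer loop
vertex 3.39 2.664 0.159
vertex 2.733 2.649 0.428
vertex 3.028 3.14 0.009
endloop
endfacet
facet normal 0.806 0.586 -0.086
outer loop
vertex 3.39 2.664 0.159
vertex 3.028 3.14 0.009
vertex 3.107 3.231 1.372
endloop
endfacet
facet normal -0.319 -0.497 -0.807
outer loop
vertex 3.028 3.14 0.009
vertex 2.733 2.649 0.428
vertex 2.445 3.246 0.174
endloop
endfacet
facet normal 0.158 0.985 -0.075
outer loop
vertex 3.028 3.14 0.009
vertex 2.445 3.246 0.174
vertex 3.107 3.231 1.372
endloop
endfacet
facet normal -0.320 -0.497 -0.806
outer loop
vertex 2.445 3.246 0.174
vertex 2.733 2.649 0.428
vertex 2.078 2.903 0.531
endloop
endfacet
facet normal -0.493 0.822 0.283
outer loop
vertex 2.445 3.246 0.174
vertex 2.078 2.903 0.531
vertex 3.107 3.231 1.372
endloop
endfacet
facet normal -0.320 -0.497 -0.807
outer loop
vertex 2.078 2.903 0.531
vertex 2.733 2.649 0.428
vertex 2.205 2.368 0.81
endloop
endfacet
facet normal -0.658 0.219 0.720
outer loop
vertex 2.078 2.903 0.531
vertex 2.205 2.368 0.81
vertex 3.107 3.231 1.372
endloop
endfacet
facet normal -0.319 -0.498 -0.807
outer loop
vertex 2.205 2.368 0.81
vertex 2.733 2.649 0.428
vertex 2.73 2.045 0.802
endloop
endfacet
facet normal -0.212 -0.368 0.905
outer loop
vertex 2.205 2.368 0.81
vertex 2.73 2.045 0.802
vertex 3.107 3.231 1.372
endloop
endfacet
facet normal -0.319 -0.498 -0.806
outer loop
vertex 2.73 2.045 0.802
vertex 2.733 2.649 0.428
vertex 3.257 2.177 0.512
endloop
endfacet
facet normal 0.510 -0.499 0.700
outer loop
vertex 2.73 2.045 0.802
vertex 3.257 2.177 0.512
vertex 3.107 3.231 1.372
endloop
endfacet
facet normal -0.319 -0.498 -0.807
outer loop
vertex 3.257 2.177 0.512
vertex 2.733 2.649 0.428
vertex 3.39 2.664 0.159
endloop
endfacet
facet normal 0.963 -0.075 0.260
outer loop
vertex 3.257 2.177 0.512
vertex 3.39 2.664 0.159
vertex 3.107 3.231 1.372
endloop
endfacet

endsolid


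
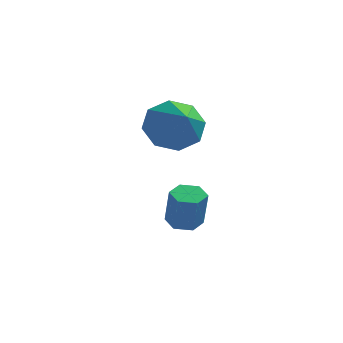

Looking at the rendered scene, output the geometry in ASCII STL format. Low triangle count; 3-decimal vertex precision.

solid 
facet normal -0.465 0.715 -0.522
outer loop
vertex 0.71 1.235 2.627
vertex 0.423 1.652 3.454
vertex 1.198 1.735 2.878
endloop
endfacet
facet normal 0.741 -0.497 -0.452
outer loop
vertex 0.71 1.235 2.627
vertex 1.198 1.735 2.878
vertex 1.217 0.428 4.346
endloop
endfacet
facet normal -0.465 0.715 -0.522
outer loop
vertex 1.198 1.735 2.878
vertex 0.423 1.652 3.454
vertex 1.232 2.186 3.466
endloop
endfacet
facet normal 0.999 -0.027 -0.037
outer loop
vertex 1.198 1.735 2.878
vertex 1.232 2.186 3.466
vertex 1.217 0.428 4.346
endloop
endfacet
facet normal -0.465 0.716 -0.521
outer loop
vertex 1.232 2.186 3.466
vertex 0.423 1.652 3.454
vertex 0.792 2.324 4.048
endloop
endfacet
facet normal 0.798 0.264 0.541
outer loop
vertex 1.232 2.186 3.466
vertex 0.792 2.324 4.048
vertex 1.217 0.428 4.346
endloop
endfacet
facet normal -0.465 0.716 -0.521
outer loop
vertex 0.792 2.324 4.048
vertex 0.423 1.652 3.454
vertex 0.136 2.068 4.282
endloop
endfacet
facet normal 0.256 0.206 0.944
outer loop
vertex 0.792 2.324 4.048
vertex 0.136 2.068 4.282
vertex 1.217 0.428 4.346
endloop
endfacet
facet normal -0.464 0.717 -0.521
outer loop
vertex 0.136 2.068 4.282
vertex 0.423 1.652 3.454
vertex -0.353 1.569 4.031
endloop
endfacet
facet normal -0.310 -0.167 0.936
outer loop
vertex 0.136 2.068 4.282
vertex -0.353 1.569 4.031
vertex 1.217 0.428 4.346
endloop
endfacet
facet normal -0.464 0.716 -0.521
outer loop
vertex -0.353 1.569 4.031
vertex 0.423 1.652 3.454
vertex -0.387 1.118 3.442
endloop
endfacet
facet normal -0.568 -0.637 0.521
outer loop
vertex -0.353 1.569 4.031
vertex -0.387 1.118 3.442
vertex 1.217 0.428 4.346
endloop
endfacet
facet normal -0.464 0.716 -0.522
outer loop
vertex -0.387 1.118 3.442
vertex 0.423 1.652 3.454
vertex 0.054 0.98 2.86
endloop
endfacet
facet normal -0.367 -0.928 -0.058
outer loop
vertex -0.387 1.118 3.442
vertex 0.054 0.98 2.86
vertex 1.217 0.428 4.346
endloop
endfacet
facet normal -0.464 0.716 -0.522
outer loop
vertex 0.054 0.98 2.86
vertex 0.423 1.652 3.454
vertex 0.71 1.235 2.627
endloop
endfacet
facet normal 0.175 -0.870 -0.460
outer loop
vertex 0.054 0.98 2.86
vertex 0.71 1.235 2.627
vertex 1.217 0.428 4.346
endloop
endfacet
facet normal -0.171 0.210 -0.963
outer loop
vertex 1.166 1.189 -0.566
vertex 0.767 1.579 -0.41
vertex 1.32 1.741 -0.473
endloop
endfacet
facet normal 0.949 -0.228 -0.218
outer loop
vertex 1.166 1.189 -0.566
vertex 1.32 1.741 -0.473
vertex 1.393 0.91 0.714
endloop
endfacet
facet normal 0.949 -0.228 -0.218
outer loop
vertex 1.393 0.91 0.714
vertex 1.32 1.741 -0.473
vertex 1.547 1.462 0.807
endloop
endfacet
facet normal 0.170 -0.210 0.963
outer loop
vertex 1.393 0.91 0.714
vertex 1.547 1.462 0.807
vertex 0.993 1.301 0.87
endloop
endfacet
facet normal -0.171 0.210 -0.963
outer loop
vertex 1.32 1.741 -0.473
vertex 0.767 1.579 -0.41
vertex 0.92 2.131 -0.317
endloop
endfacet
facet normal 0.704 0.710 0.030
outer loop
vertex 1.32 1.741 -0.473
vertex 0.92 2.131 -0.317
vertex 1.547 1.462 0.807
endloop
endfacet
facet normal 0.704 0.710 0.030
outer loop
vertex 1.547 1.462 0.807
vertex 0.92 2.131 -0.317
vertex 1.147 1.852 0.963
endloop
endfacet
facet normal 0.171 -0.210 0.963
outer loop
vertex 1.547 1.462 0.807
vertex 1.147 1.852 0.963
vertex 0.993 1.301 0.87
endloop
endfacet
facet normal -0.171 0.210 -0.963
outer loop
vertex 0.92 2.131 -0.317
vertex 0.767 1.579 -0.41
vertex 0.367 1.97 -0.254
endloop
endfacet
facet normal -0.245 0.937 0.248
outer loop
vertex 0.92 2.131 -0.317
vertex 0.367 1.97 -0.254
vertex 1.147 1.852 0.963
endloop
endfacet
facet normal -0.245 0.937 0.248
outer loop
vertex 1.147 1.852 0.963
vertex 0.367 1.97 -0.254
vertex 0.594 1.691 1.026
endloop
endfacet
facet normal 0.171 -0.210 0.963
outer loop
vertex 1.147 1.852 0.963
vertex 0.594 1.691 1.026
vertex 0.993 1.301 0.87
endloop
endfacet
facet normal -0.170 0.210 -0.963
outer loop
vertex 0.367 1.97 -0.254
vertex 0.767 1.579 -0.41
vertex 0.213 1.418 -0.347
endloop
endfacet
facet normal -0.949 0.228 0.218
outer loop
vertex 0.367 1.97 -0.254
vertex 0.213 1.418 -0.347
vertex 0.594 1.691 1.026
endloop
endfacet
facet normal -0.949 0.228 0.218
outer loop
vertex 0.594 1.691 1.026
vertex 0.213 1.418 -0.347
vertex 0.44 1.139 0.933
endloop
endfacet
facet normal 0.171 -0.210 0.963
outer loop
vertex 0.594 1.691 1.026
vertex 0.44 1.139 0.933
vertex 0.993 1.301 0.87
endloop
endfacet
facet normal -0.171 0.210 -0.963
outer loop
vertex 0.213 1.418 -0.347
vertex 0.767 1.579 -0.41
vertex 0.613 1.028 -0.503
endloop
endfacet
facet normal -0.704 -0.710 -0.030
outer loop
vertex 0.213 1.418 -0.347
vertex 0.613 1.028 -0.503
vertex 0.44 1.139 0.933
endloop
endfacet
facet normal -0.704 -0.710 -0.030
outer loop
vertex 0.44 1.139 0.933
vertex 0.613 1.028 -0.503
vertex 0.84 0.749 0.777
endloop
endfacet
facet normal 0.171 -0.210 0.963
outer loop
vertex 0.44 1.139 0.933
vertex 0.84 0.749 0.777
vertex 0.993 1.301 0.87
endloop
endfacet
facet normal -0.171 0.210 -0.963
outer loop
vertex 0.613 1.028 -0.503
vertex 0.767 1.579 -0.41
vertex 1.166 1.189 -0.566
endloop
endfacet
facet normal 0.245 -0.937 -0.248
outer loop
vertex 0.613 1.028 -0.503
vertex 1.166 1.189 -0.566
vertex 0.84 0.749 0.777
endloop
endfacet
facet normal 0.245 -0.937 -0.248
outer loop
vertex 0.84 0.749 0.777
vertex 1.166 1.189 -0.566
vertex 1.393 0.91 0.714
endloop
endfacet
facet normal 0.171 -0.210 0.963
outer loop
vertex 0.84 0.749 0.777
vertex 1.393 0.91 0.714
vertex 0.993 1.301 0.87
endloop
endfacet

endsolid


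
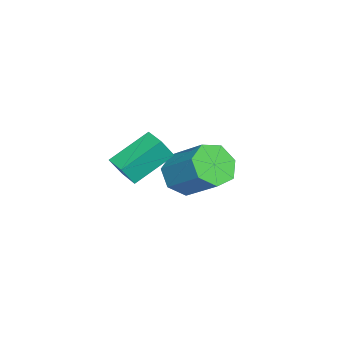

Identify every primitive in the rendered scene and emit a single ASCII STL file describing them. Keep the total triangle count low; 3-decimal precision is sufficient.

solid 
facet normal -0.596 0.620 0.511
outer loop
vertex -0.297 -1.918 2.718
vertex 0.366 -1.28 2.717
vertex -0.666 -1.535 1.823
endloop
endfacet
facet normal -0.721 -0.693 0.000
outer loop
vertex 0.454 -2.7 0.863
vertex -0.297 -1.918 2.718
vertex -0.666 -1.535 1.823
endloop
endfacet
facet normal -0.596 0.619 0.511
outer loop
vertex -0.666 -1.535 1.823
vertex 0.366 -1.28 2.717
vertex -0.003 -0.897 1.823
endloop
endfacet
facet normal -0.354 0.368 -0.860
outer loop
vertex -0.003 -0.897 1.823
vertex 0.454 -2.7 0.863
vertex -0.666 -1.535 1.823
endloop
endfacet
facet normal 0.355 -0.367 0.860
outer loop
vertex -0.297 -1.918 2.718
vertex 1.486 -2.445 1.757
vertex 0.366 -1.28 2.717
endloop
endfacet
facet normal -0.721 -0.693 0.000
outer loop
vertex 0.823 -3.083 1.757
vertex -0.297 -1.918 2.718
vertex 0.454 -2.7 0.863
endloop
endfacet
facet normal 0.354 -0.368 0.860
outer loop
vertex 0.823 -3.083 1.757
vertex 1.486 -2.445 1.757
vertex -0.297 -1.918 2.718
endloop
endfacet
facet normal 0.721 0.693 -0.000
outer loop
vertex 0.366 -1.28 2.717
vertex 1.486 -2.445 1.757
vertex -0.003 -0.897 1.823
endloop
endfacet
facet normal -0.355 0.368 -0.860
outer loop
vertex 1.117 -2.062 0.862
vertex 0.454 -2.7 0.863
vertex -0.003 -0.897 1.823
endloop
endfacet
facet normal 0.721 0.693 -0.000
outer loop
vertex -0.003 -0.897 1.823
vertex 1.486 -2.445 1.757
vertex 1.117 -2.062 0.862
endloop
endfacet
facet normal 0.596 -0.620 -0.511
outer loop
vertex 1.117 -2.062 0.862
vertex 0.823 -3.083 1.757
vertex 0.454 -2.7 0.863
endloop
endfacet
facet normal 0.596 -0.619 -0.511
outer loop
vertex 1.486 -2.445 1.757
vertex 0.823 -3.083 1.757
vertex 1.117 -2.062 0.862
endloop
endfacet
facet normal -0.396 -0.676 -0.621
outer loop
vertex -2.817 -1.873 -1.841
vertex -3.756 -1.493 -1.657
vertex -3.083 -1.217 -2.386
endloop
endfacet
facet normal 0.869 -0.057 -0.492
outer loop
vertex -2.817 -1.873 -1.841
vertex -3.083 -1.217 -2.386
vertex -2.005 -0.488 -0.567
endloop
endfacet
facet normal 0.869 -0.057 -0.492
outer loop
vertex -2.005 -0.488 -0.567
vertex -3.083 -1.217 -2.386
vertex -2.271 0.169 -1.112
endloop
endfacet
facet normal 0.396 0.676 0.622
outer loop
vertex -2.005 -0.488 -0.567
vertex -2.271 0.169 -1.112
vertex -2.944 -0.107 -0.383
endloop
endfacet
facet normal -0.396 -0.676 -0.621
outer loop
vertex -3.083 -1.217 -2.386
vertex -3.756 -1.493 -1.657
vertex -3.856 -0.768 -2.382
endloop
endfacet
facet normal 0.309 0.539 -0.783
outer loop
vertex -3.083 -1.217 -2.386
vertex -3.856 -0.768 -2.382
vertex -2.271 0.169 -1.112
endloop
endfacet
facet normal 0.309 0.539 -0.783
outer loop
vertex -2.271 0.169 -1.112
vertex -3.856 -0.768 -2.382
vertex -3.044 0.618 -1.108
endloop
endfacet
facet normal 0.396 0.676 0.621
outer loop
vertex -2.271 0.169 -1.112
vertex -3.044 0.618 -1.108
vertex -2.944 -0.107 -0.383
endloop
endfacet
facet normal -0.396 -0.676 -0.621
outer loop
vertex -3.856 -0.768 -2.382
vertex -3.756 -1.493 -1.657
vertex -4.553 -0.865 -1.832
endloop
endfacet
facet normal -0.484 0.729 -0.485
outer loop
vertex -3.856 -0.768 -2.382
vertex -4.553 -0.865 -1.832
vertex -3.044 0.618 -1.108
endloop
endfacet
facet normal -0.483 0.729 -0.485
outer loop
vertex -3.044 0.618 -1.108
vertex -4.553 -0.865 -1.832
vertex -3.742 0.521 -0.558
endloop
endfacet
facet normal 0.396 0.676 0.622
outer loop
vertex -3.044 0.618 -1.108
vertex -3.742 0.521 -0.558
vertex -2.944 -0.107 -0.383
endloop
endfacet
facet normal -0.396 -0.676 -0.622
outer loop
vertex -4.553 -0.865 -1.832
vertex -3.756 -1.493 -1.657
vertex -4.651 -1.435 -1.15
endloop
endfacet
facet normal -0.912 0.370 0.178
outer loop
vertex -4.553 -0.865 -1.832
vertex -4.651 -1.435 -1.15
vertex -3.742 0.521 -0.558
endloop
endfacet
facet normal -0.912 0.370 0.179
outer loop
vertex -3.742 0.521 -0.558
vertex -4.651 -1.435 -1.15
vertex -3.839 -0.049 0.124
endloop
endfacet
facet normal 0.396 0.676 0.621
outer loop
vertex -3.742 0.521 -0.558
vertex -3.839 -0.049 0.124
vertex -2.944 -0.107 -0.383
endloop
endfacet
facet normal -0.396 -0.676 -0.621
outer loop
vertex -4.651 -1.435 -1.15
vertex -3.756 -1.493 -1.657
vertex -4.074 -2.048 -0.85
endloop
endfacet
facet normal -0.653 -0.268 0.708
outer loop
vertex -4.651 -1.435 -1.15
vertex -4.074 -2.048 -0.85
vertex -3.839 -0.049 0.124
endloop
endfacet
facet normal -0.653 -0.268 0.708
outer loop
vertex -3.839 -0.049 0.124
vertex -4.074 -2.048 -0.85
vertex -3.262 -0.663 0.424
endloop
endfacet
facet normal 0.396 0.676 0.622
outer loop
vertex -3.839 -0.049 0.124
vertex -3.262 -0.663 0.424
vertex -2.944 -0.107 -0.383
endloop
endfacet
facet normal -0.397 -0.676 -0.621
outer loop
vertex -4.074 -2.048 -0.85
vertex -3.756 -1.493 -1.657
vertex -3.258 -2.244 -1.158
endloop
endfacet
facet normal 0.097 -0.704 0.704
outer loop
vertex -4.074 -2.048 -0.85
vertex -3.258 -2.244 -1.158
vertex -3.262 -0.663 0.424
endloop
endfacet
facet normal 0.097 -0.704 0.704
outer loop
vertex -3.262 -0.663 0.424
vertex -3.258 -2.244 -1.158
vertex -2.446 -0.858 0.116
endloop
endfacet
facet normal 0.396 0.676 0.622
outer loop
vertex -3.262 -0.663 0.424
vertex -2.446 -0.858 0.116
vertex -2.944 -0.107 -0.383
endloop
endfacet
facet normal -0.395 -0.676 -0.622
outer loop
vertex -3.258 -2.244 -1.158
vertex -3.756 -1.493 -1.657
vertex -2.817 -1.873 -1.841
endloop
endfacet
facet normal 0.775 -0.609 0.169
outer loop
vertex -3.258 -2.244 -1.158
vertex -2.817 -1.873 -1.841
vertex -2.446 -0.858 0.116
endloop
endfacet
facet normal 0.774 -0.610 0.170
outer loop
vertex -2.446 -0.858 0.116
vertex -2.817 -1.873 -1.841
vertex -2.005 -0.488 -0.567
endloop
endfacet
facet normal 0.396 0.676 0.622
outer loop
vertex -2.446 -0.858 0.116
vertex -2.005 -0.488 -0.567
vertex -2.944 -0.107 -0.383
endloop
endfacet

endsolid


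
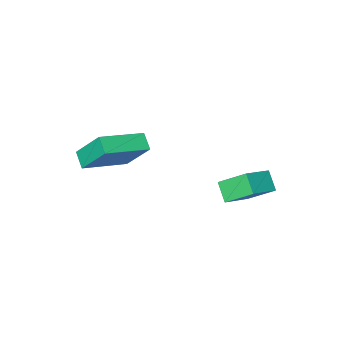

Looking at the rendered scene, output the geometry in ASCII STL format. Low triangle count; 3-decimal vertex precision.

solid 
facet normal -0.415 0.680 0.604
outer loop
vertex -1.424 4.058 1.737
vertex -1.074 4.74 1.21
vertex -2.791 4.045 0.812
endloop
endfacet
facet normal -0.376 -0.733 0.566
outer loop
vertex -2.226 3.12 -0.01
vertex -1.424 4.058 1.737
vertex -2.791 4.045 0.812
endloop
endfacet
facet normal -0.415 0.680 0.604
outer loop
vertex -2.791 4.045 0.812
vertex -1.074 4.74 1.21
vertex -2.44 4.727 0.285
endloop
endfacet
facet normal -0.828 -0.007 -0.561
outer loop
vertex -2.44 4.727 0.285
vertex -2.226 3.12 -0.01
vertex -2.791 4.045 0.812
endloop
endfacet
facet normal 0.828 0.008 0.560
outer loop
vertex -1.424 4.058 1.737
vertex -0.509 3.815 0.388
vertex -1.074 4.74 1.21
endloop
endfacet
facet normal -0.377 -0.733 0.566
outer loop
vertex -0.86 3.133 0.915
vertex -1.424 4.058 1.737
vertex -2.226 3.12 -0.01
endloop
endfacet
facet normal 0.828 0.007 0.560
outer loop
vertex -0.86 3.133 0.915
vertex -0.509 3.815 0.388
vertex -1.424 4.058 1.737
endloop
endfacet
facet normal 0.376 0.733 -0.566
outer loop
vertex -1.074 4.74 1.21
vertex -0.509 3.815 0.388
vertex -2.44 4.727 0.285
endloop
endfacet
facet normal -0.828 -0.008 -0.560
outer loop
vertex -1.876 3.802 -0.537
vertex -2.226 3.12 -0.01
vertex -2.44 4.727 0.285
endloop
endfacet
facet normal 0.376 0.733 -0.567
outer loop
vertex -2.44 4.727 0.285
vertex -0.509 3.815 0.388
vertex -1.876 3.802 -0.537
endloop
endfacet
facet normal 0.416 -0.680 -0.604
outer loop
vertex -1.876 3.802 -0.537
vertex -0.86 3.133 0.915
vertex -2.226 3.12 -0.01
endloop
endfacet
facet normal 0.415 -0.680 -0.604
outer loop
vertex -0.509 3.815 0.388
vertex -0.86 3.133 0.915
vertex -1.876 3.802 -0.537
endloop
endfacet
facet normal -0.885 0.244 -0.397
outer loop
vertex -0.338 -0.275 2.051
vertex -0.007 0.367 1.709
vertex 0.027 -1.198 0.67
endloop
endfacet
facet normal -0.413 -0.804 0.428
outer loop
vertex 1.947 -1.727 1.531
vertex -0.338 -0.275 2.051
vertex 0.027 -1.198 0.67
endloop
endfacet
facet normal -0.885 0.244 -0.397
outer loop
vertex 0.027 -1.198 0.67
vertex -0.007 0.367 1.709
vertex 0.358 -0.555 0.328
endloop
endfacet
facet normal 0.215 -0.543 -0.812
outer loop
vertex 0.358 -0.555 0.328
vertex 1.947 -1.727 1.531
vertex 0.027 -1.198 0.67
endloop
endfacet
facet normal -0.214 0.543 0.812
outer loop
vertex -0.338 -0.275 2.051
vertex 1.913 -0.162 2.57
vertex -0.007 0.367 1.709
endloop
endfacet
facet normal -0.414 -0.804 0.427
outer loop
vertex 1.582 -0.805 2.912
vertex -0.338 -0.275 2.051
vertex 1.947 -1.727 1.531
endloop
endfacet
facet normal -0.215 0.542 0.812
outer loop
vertex 1.582 -0.805 2.912
vertex 1.913 -0.162 2.57
vertex -0.338 -0.275 2.051
endloop
endfacet
facet normal 0.413 0.804 -0.428
outer loop
vertex -0.007 0.367 1.709
vertex 1.913 -0.162 2.57
vertex 0.358 -0.555 0.328
endloop
endfacet
facet normal 0.214 -0.543 -0.812
outer loop
vertex 2.278 -1.085 1.189
vertex 1.947 -1.727 1.531
vertex 0.358 -0.555 0.328
endloop
endfacet
facet normal 0.414 0.804 -0.428
outer loop
vertex 0.358 -0.555 0.328
vertex 1.913 -0.162 2.57
vertex 2.278 -1.085 1.189
endloop
endfacet
facet normal 0.885 -0.245 0.397
outer loop
vertex 2.278 -1.085 1.189
vertex 1.582 -0.805 2.912
vertex 1.947 -1.727 1.531
endloop
endfacet
facet normal 0.885 -0.244 0.397
outer loop
vertex 1.913 -0.162 2.57
vertex 1.582 -0.805 2.912
vertex 2.278 -1.085 1.189
endloop
endfacet

endsolid


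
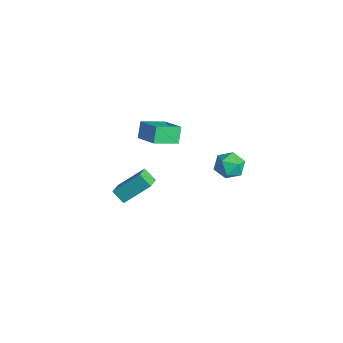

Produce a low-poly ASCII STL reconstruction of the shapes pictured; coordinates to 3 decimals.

solid 
facet normal -0.653 -0.407 0.638
outer loop
vertex 4.155 -3.652 1.63
vertex 3.434 -3.059 1.27
vertex 3.692 -5.043 0.27
endloop
endfacet
facet normal 0.721 -0.592 0.360
outer loop
vertex 4.306 -4.661 -0.33
vertex 4.155 -3.652 1.63
vertex 3.692 -5.043 0.27
endloop
endfacet
facet normal -0.653 -0.407 0.639
outer loop
vertex 3.692 -5.043 0.27
vertex 3.434 -3.059 1.27
vertex 2.971 -4.451 -0.09
endloop
endfacet
facet normal -0.232 -0.696 -0.680
outer loop
vertex 2.971 -4.451 -0.09
vertex 4.306 -4.661 -0.33
vertex 3.692 -5.043 0.27
endloop
endfacet
facet normal 0.232 0.695 0.680
outer loop
vertex 4.155 -3.652 1.63
vertex 4.048 -2.677 0.67
vertex 3.434 -3.059 1.27
endloop
endfacet
facet normal 0.721 -0.592 0.360
outer loop
vertex 4.769 -3.269 1.03
vertex 4.155 -3.652 1.63
vertex 4.306 -4.661 -0.33
endloop
endfacet
facet normal 0.231 0.695 0.680
outer loop
vertex 4.769 -3.269 1.03
vertex 4.048 -2.677 0.67
vertex 4.155 -3.652 1.63
endloop
endfacet
facet normal -0.721 0.592 -0.361
outer loop
vertex 3.434 -3.059 1.27
vertex 4.048 -2.677 0.67
vertex 2.971 -4.451 -0.09
endloop
endfacet
facet normal -0.232 -0.695 -0.681
outer loop
vertex 3.585 -4.068 -0.69
vertex 4.306 -4.661 -0.33
vertex 2.971 -4.451 -0.09
endloop
endfacet
facet normal -0.721 0.592 -0.360
outer loop
vertex 2.971 -4.451 -0.09
vertex 4.048 -2.677 0.67
vertex 3.585 -4.068 -0.69
endloop
endfacet
facet normal 0.653 0.407 -0.639
outer loop
vertex 3.585 -4.068 -0.69
vertex 4.769 -3.269 1.03
vertex 4.306 -4.661 -0.33
endloop
endfacet
facet normal 0.653 0.407 -0.639
outer loop
vertex 4.048 -2.677 0.67
vertex 4.769 -3.269 1.03
vertex 3.585 -4.068 -0.69
endloop
endfacet
facet normal -0.445 0.346 0.826
outer loop
vertex -0.132 -0.818 0.972
vertex -0.206 0.734 0.282
vertex -1.572 -1.167 0.343
endloop
endfacet
facet normal 0.044 -0.913 0.406
outer loop
vertex -1.074 -1.554 -0.582
vertex -0.132 -0.818 0.972
vertex -1.572 -1.167 0.343
endloop
endfacet
facet normal -0.445 0.346 0.826
outer loop
vertex -1.572 -1.167 0.343
vertex -0.206 0.734 0.282
vertex -1.646 0.385 -0.347
endloop
endfacet
facet normal -0.895 -0.216 -0.391
outer loop
vertex -1.646 0.385 -0.347
vertex -1.074 -1.554 -0.582
vertex -1.572 -1.167 0.343
endloop
endfacet
facet normal 0.895 0.216 0.391
outer loop
vertex -0.132 -0.818 0.972
vertex 0.292 0.347 -0.643
vertex -0.206 0.734 0.282
endloop
endfacet
facet normal 0.044 -0.913 0.406
outer loop
vertex 0.366 -1.205 0.047
vertex -0.132 -0.818 0.972
vertex -1.074 -1.554 -0.582
endloop
endfacet
facet normal 0.895 0.216 0.391
outer loop
vertex 0.366 -1.205 0.047
vertex 0.292 0.347 -0.643
vertex -0.132 -0.818 0.972
endloop
endfacet
facet normal -0.044 0.913 -0.406
outer loop
vertex -0.206 0.734 0.282
vertex 0.292 0.347 -0.643
vertex -1.646 0.385 -0.347
endloop
endfacet
facet normal -0.895 -0.216 -0.391
outer loop
vertex -1.148 -0.002 -1.272
vertex -1.074 -1.554 -0.582
vertex -1.646 0.385 -0.347
endloop
endfacet
facet normal -0.044 0.913 -0.406
outer loop
vertex -1.646 0.385 -0.347
vertex 0.292 0.347 -0.643
vertex -1.148 -0.002 -1.272
endloop
endfacet
facet normal 0.445 -0.346 -0.826
outer loop
vertex -1.148 -0.002 -1.272
vertex 0.366 -1.205 0.047
vertex -1.074 -1.554 -0.582
endloop
endfacet
facet normal 0.445 -0.346 -0.826
outer loop
vertex 0.292 0.347 -0.643
vertex 0.366 -1.205 0.047
vertex -1.148 -0.002 -1.272
endloop
endfacet
facet normal -0.807 0.222 0.547
outer loop
vertex -0.107 3.892 -3.557
vertex -0.092 2.975 -3.162
vertex 0.411 3.716 -2.721
endloop
endfacet
facet normal -0.414 0.805 0.426
outer loop
vertex -0.107 3.892 -3.557
vertex 0.411 3.716 -2.721
vertex 0.799 4.295 -3.438
endloop
endfacet
facet normal -0.359 0.890 -0.281
outer loop
vertex -0.107 3.892 -3.557
vertex 0.799 4.295 -3.438
vertex 0.536 3.91 -4.321
endloop
endfacet
facet normal -0.718 0.361 -0.596
outer loop
vertex -0.107 3.892 -3.557
vertex 0.536 3.91 -4.321
vertex -0.015 3.094 -4.151
endloop
endfacet
facet normal -0.995 -0.052 -0.084
outer loop
vertex -0.107 3.892 -3.557
vertex -0.015 3.094 -4.151
vertex -0.092 2.975 -3.162
endloop
endfacet
facet normal 0.240 0.687 0.685
outer loop
vertex 0.799 4.295 -3.438
vertex 0.411 3.716 -2.721
vertex 1.375 3.626 -2.969
endloop
endfacet
facet normal -0.396 -0.256 0.882
outer loop
vertex 0.411 3.716 -2.721
vertex -0.092 2.975 -3.162
vertex 0.824 2.81 -2.799
endloop
endfacet
facet normal -0.700 -0.700 -0.139
outer loop
vertex -0.092 2.975 -3.162
vertex -0.015 3.094 -4.151
vertex 0.561 2.425 -3.682
endloop
endfacet
facet normal -0.252 -0.031 -0.967
outer loop
vertex -0.015 3.094 -4.151
vertex 0.536 3.91 -4.321
vertex 0.949 3.004 -4.399
endloop
endfacet
facet normal 0.330 0.825 -0.458
outer loop
vertex 0.536 3.91 -4.321
vertex 0.799 4.295 -3.438
vertex 1.452 3.745 -3.958
endloop
endfacet
facet normal 0.718 -0.361 0.596
outer loop
vertex 1.467 2.828 -3.563
vertex 1.375 3.626 -2.969
vertex 0.824 2.81 -2.799
endloop
endfacet
facet normal 0.359 -0.890 0.281
outer loop
vertex 1.467 2.828 -3.563
vertex 0.824 2.81 -2.799
vertex 0.561 2.425 -3.682
endloop
endfacet
facet normal 0.414 -0.805 -0.426
outer loop
vertex 1.467 2.828 -3.563
vertex 0.561 2.425 -3.682
vertex 0.949 3.004 -4.399
endloop
endfacet
facet normal 0.807 -0.222 -0.547
outer loop
vertex 1.467 2.828 -3.563
vertex 0.949 3.004 -4.399
vertex 1.452 3.745 -3.958
endloop
endfacet
facet normal 0.995 0.052 0.084
outer loop
vertex 1.467 2.828 -3.563
vertex 1.452 3.745 -3.958
vertex 1.375 3.626 -2.969
endloop
endfacet
facet normal 0.252 0.031 0.967
outer loop
vertex 0.824 2.81 -2.799
vertex 1.375 3.626 -2.969
vertex 0.411 3.716 -2.721
endloop
endfacet
facet normal -0.330 -0.825 0.458
outer loop
vertex 0.561 2.425 -3.682
vertex 0.824 2.81 -2.799
vertex -0.092 2.975 -3.162
endloop
endfacet
facet normal -0.240 -0.687 -0.685
outer loop
vertex 0.949 3.004 -4.399
vertex 0.561 2.425 -3.682
vertex -0.015 3.094 -4.151
endloop
endfacet
facet normal 0.396 0.256 -0.882
outer loop
vertex 1.452 3.745 -3.958
vertex 0.949 3.004 -4.399
vertex 0.536 3.91 -4.321
endloop
endfacet
facet normal 0.700 0.700 0.139
outer loop
vertex 1.375 3.626 -2.969
vertex 1.452 3.745 -3.958
vertex 0.799 4.295 -3.438
endloop
endfacet

endsolid


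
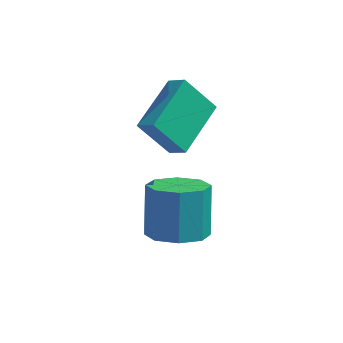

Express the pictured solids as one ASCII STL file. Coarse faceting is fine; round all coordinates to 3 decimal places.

solid 
facet normal 0.070 -0.542 -0.837
outer loop
vertex -0.989 -3.564 0.622
vertex -1.835 -3.091 0.245
vertex -0.812 -2.906 0.211
endloop
endfacet
facet normal 0.972 -0.150 0.179
outer loop
vertex -0.989 -3.564 0.622
vertex -0.812 -2.906 0.211
vertex -1.119 -2.562 2.172
endloop
endfacet
facet normal 0.972 -0.150 0.179
outer loop
vertex -1.119 -2.562 2.172
vertex -0.812 -2.906 0.211
vertex -0.942 -1.904 1.761
endloop
endfacet
facet normal -0.070 0.542 0.837
outer loop
vertex -1.119 -2.562 2.172
vertex -0.942 -1.904 1.761
vertex -1.965 -2.089 1.795
endloop
endfacet
facet normal 0.070 -0.542 -0.838
outer loop
vertex -0.812 -2.906 0.211
vertex -1.835 -3.091 0.245
vertex -1.234 -2.356 -0.18
endloop
endfacet
facet normal 0.845 0.479 -0.239
outer loop
vertex -0.812 -2.906 0.211
vertex -1.234 -2.356 -0.18
vertex -0.942 -1.904 1.761
endloop
endfacet
facet normal 0.845 0.479 -0.239
outer loop
vertex -0.942 -1.904 1.761
vertex -1.234 -2.356 -0.18
vertex -1.364 -1.354 1.37
endloop
endfacet
facet normal -0.070 0.542 0.838
outer loop
vertex -0.942 -1.904 1.761
vertex -1.364 -1.354 1.37
vertex -1.965 -2.089 1.795
endloop
endfacet
facet normal 0.070 -0.542 -0.838
outer loop
vertex -1.234 -2.356 -0.18
vertex -1.835 -3.091 0.245
vertex -2.008 -2.237 -0.322
endloop
endfacet
facet normal 0.222 0.827 -0.516
outer loop
vertex -1.234 -2.356 -0.18
vertex -2.008 -2.237 -0.322
vertex -1.364 -1.354 1.37
endloop
endfacet
facet normal 0.222 0.827 -0.516
outer loop
vertex -1.364 -1.354 1.37
vertex -2.008 -2.237 -0.322
vertex -2.138 -1.235 1.228
endloop
endfacet
facet normal -0.070 0.542 0.838
outer loop
vertex -1.364 -1.354 1.37
vertex -2.138 -1.235 1.228
vertex -1.965 -2.089 1.795
endloop
endfacet
facet normal 0.070 -0.542 -0.838
outer loop
vertex -2.008 -2.237 -0.322
vertex -1.835 -3.091 0.245
vertex -2.681 -2.618 -0.132
endloop
endfacet
facet normal -0.530 0.691 -0.491
outer loop
vertex -2.008 -2.237 -0.322
vertex -2.681 -2.618 -0.132
vertex -2.138 -1.235 1.228
endloop
endfacet
facet normal -0.530 0.691 -0.491
outer loop
vertex -2.138 -1.235 1.228
vertex -2.681 -2.618 -0.132
vertex -2.811 -1.616 1.418
endloop
endfacet
facet normal -0.070 0.542 0.838
outer loop
vertex -2.138 -1.235 1.228
vertex -2.811 -1.616 1.418
vertex -1.965 -2.089 1.795
endloop
endfacet
facet normal 0.070 -0.542 -0.837
outer loop
vertex -2.681 -2.618 -0.132
vertex -1.835 -3.091 0.245
vertex -2.858 -3.276 0.279
endloop
endfacet
facet normal -0.972 0.150 -0.179
outer loop
vertex -2.681 -2.618 -0.132
vertex -2.858 -3.276 0.279
vertex -2.811 -1.616 1.418
endloop
endfacet
facet normal -0.972 0.150 -0.179
outer loop
vertex -2.811 -1.616 1.418
vertex -2.858 -3.276 0.279
vertex -2.988 -2.274 1.829
endloop
endfacet
facet normal -0.070 0.542 0.837
outer loop
vertex -2.811 -1.616 1.418
vertex -2.988 -2.274 1.829
vertex -1.965 -2.089 1.795
endloop
endfacet
facet normal 0.070 -0.542 -0.838
outer loop
vertex -2.858 -3.276 0.279
vertex -1.835 -3.091 0.245
vertex -2.436 -3.826 0.67
endloop
endfacet
facet normal -0.845 -0.479 0.239
outer loop
vertex -2.858 -3.276 0.279
vertex -2.436 -3.826 0.67
vertex -2.988 -2.274 1.829
endloop
endfacet
facet normal -0.845 -0.479 0.239
outer loop
vertex -2.988 -2.274 1.829
vertex -2.436 -3.826 0.67
vertex -2.566 -2.824 2.22
endloop
endfacet
facet normal -0.070 0.542 0.838
outer loop
vertex -2.988 -2.274 1.829
vertex -2.566 -2.824 2.22
vertex -1.965 -2.089 1.795
endloop
endfacet
facet normal 0.070 -0.542 -0.838
outer loop
vertex -2.436 -3.826 0.67
vertex -1.835 -3.091 0.245
vertex -1.662 -3.945 0.812
endloop
endfacet
facet normal -0.222 -0.827 0.516
outer loop
vertex -2.436 -3.826 0.67
vertex -1.662 -3.945 0.812
vertex -2.566 -2.824 2.22
endloop
endfacet
facet normal -0.222 -0.827 0.516
outer loop
vertex -2.566 -2.824 2.22
vertex -1.662 -3.945 0.812
vertex -1.792 -2.943 2.362
endloop
endfacet
facet normal -0.070 0.542 0.838
outer loop
vertex -2.566 -2.824 2.22
vertex -1.792 -2.943 2.362
vertex -1.965 -2.089 1.795
endloop
endfacet
facet normal 0.070 -0.542 -0.838
outer loop
vertex -1.662 -3.945 0.812
vertex -1.835 -3.091 0.245
vertex -0.989 -3.564 0.622
endloop
endfacet
facet normal 0.530 -0.691 0.491
outer loop
vertex -1.662 -3.945 0.812
vertex -0.989 -3.564 0.622
vertex -1.792 -2.943 2.362
endloop
endfacet
facet normal 0.530 -0.691 0.491
outer loop
vertex -1.792 -2.943 2.362
vertex -0.989 -3.564 0.622
vertex -1.119 -2.562 2.172
endloop
endfacet
facet normal -0.070 0.542 0.838
outer loop
vertex -1.792 -2.943 2.362
vertex -1.119 -2.562 2.172
vertex -1.965 -2.089 1.795
endloop
endfacet
facet normal -0.635 0.017 0.772
outer loop
vertex -2.821 -1.666 4.414
vertex -2.134 0.259 4.936
vertex -3.395 -1.331 3.934
endloop
endfacet
facet normal -0.326 -0.913 -0.248
outer loop
vertex -2.366 -1.359 2.684
vertex -2.821 -1.666 4.414
vertex -3.395 -1.331 3.934
endloop
endfacet
facet normal -0.635 0.017 0.772
outer loop
vertex -3.395 -1.331 3.934
vertex -2.134 0.259 4.936
vertex -2.708 0.594 4.456
endloop
endfacet
facet normal -0.700 0.409 -0.586
outer loop
vertex -2.708 0.594 4.456
vertex -2.366 -1.359 2.684
vertex -3.395 -1.331 3.934
endloop
endfacet
facet normal 0.700 -0.409 0.586
outer loop
vertex -2.821 -1.666 4.414
vertex -1.105 0.231 3.686
vertex -2.134 0.259 4.936
endloop
endfacet
facet normal -0.326 -0.913 -0.248
outer loop
vertex -1.792 -1.694 3.164
vertex -2.821 -1.666 4.414
vertex -2.366 -1.359 2.684
endloop
endfacet
facet normal 0.700 -0.409 0.586
outer loop
vertex -1.792 -1.694 3.164
vertex -1.105 0.231 3.686
vertex -2.821 -1.666 4.414
endloop
endfacet
facet normal 0.326 0.913 0.248
outer loop
vertex -2.134 0.259 4.936
vertex -1.105 0.231 3.686
vertex -2.708 0.594 4.456
endloop
endfacet
facet normal -0.700 0.409 -0.586
outer loop
vertex -1.679 0.566 3.206
vertex -2.366 -1.359 2.684
vertex -2.708 0.594 4.456
endloop
endfacet
facet normal 0.326 0.913 0.248
outer loop
vertex -2.708 0.594 4.456
vertex -1.105 0.231 3.686
vertex -1.679 0.566 3.206
endloop
endfacet
facet normal 0.635 -0.017 -0.772
outer loop
vertex -1.679 0.566 3.206
vertex -1.792 -1.694 3.164
vertex -2.366 -1.359 2.684
endloop
endfacet
facet normal 0.635 -0.017 -0.772
outer loop
vertex -1.105 0.231 3.686
vertex -1.792 -1.694 3.164
vertex -1.679 0.566 3.206
endloop
endfacet

endsolid


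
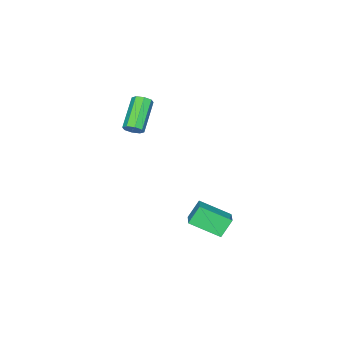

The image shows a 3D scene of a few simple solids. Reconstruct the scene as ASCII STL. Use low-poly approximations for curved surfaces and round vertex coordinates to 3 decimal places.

solid 
facet normal 0.769 0.298 -0.565
outer loop
vertex -0.223 -4.013 2.547
vertex -0.508 -3.554 2.401
vertex -0.154 -3.685 2.814
endloop
endfacet
facet normal 0.619 -0.570 0.541
outer loop
vertex -0.223 -4.013 2.547
vertex -0.154 -3.685 2.814
vertex -1.746 -4.605 3.665
endloop
endfacet
facet normal 0.619 -0.570 0.541
outer loop
vertex -1.746 -4.605 3.665
vertex -0.154 -3.685 2.814
vertex -1.677 -4.277 3.932
endloop
endfacet
facet normal -0.768 -0.299 0.566
outer loop
vertex -1.746 -4.605 3.665
vertex -1.677 -4.277 3.932
vertex -2.032 -4.146 3.519
endloop
endfacet
facet normal 0.769 0.299 -0.565
outer loop
vertex -0.154 -3.685 2.814
vertex -0.508 -3.554 2.401
vertex -0.293 -3.28 2.839
endloop
endfacet
facet normal 0.551 0.138 0.823
outer loop
vertex -0.154 -3.685 2.814
vertex -0.293 -3.28 2.839
vertex -1.677 -4.277 3.932
endloop
endfacet
facet normal 0.551 0.138 0.823
outer loop
vertex -1.677 -4.277 3.932
vertex -0.293 -3.28 2.839
vertex -1.816 -3.872 3.957
endloop
endfacet
facet normal -0.769 -0.299 0.566
outer loop
vertex -1.677 -4.277 3.932
vertex -1.816 -3.872 3.957
vertex -2.032 -4.146 3.519
endloop
endfacet
facet normal 0.769 0.300 -0.565
outer loop
vertex -0.293 -3.28 2.839
vertex -0.508 -3.554 2.401
vertex -0.558 -3.036 2.608
endloop
endfacet
facet normal 0.161 0.765 0.624
outer loop
vertex -0.293 -3.28 2.839
vertex -0.558 -3.036 2.608
vertex -1.816 -3.872 3.957
endloop
endfacet
facet normal 0.161 0.765 0.624
outer loop
vertex -1.816 -3.872 3.957
vertex -0.558 -3.036 2.608
vertex -2.081 -3.628 3.726
endloop
endfacet
facet normal -0.768 -0.299 0.566
outer loop
vertex -1.816 -3.872 3.957
vertex -2.081 -3.628 3.726
vertex -2.032 -4.146 3.519
endloop
endfacet
facet normal 0.769 0.300 -0.564
outer loop
vertex -0.558 -3.036 2.608
vertex -0.508 -3.554 2.401
vertex -0.794 -3.095 2.255
endloop
endfacet
facet normal -0.324 0.944 0.059
outer loop
vertex -0.558 -3.036 2.608
vertex -0.794 -3.095 2.255
vertex -2.081 -3.628 3.726
endloop
endfacet
facet normal -0.324 0.944 0.059
outer loop
vertex -2.081 -3.628 3.726
vertex -0.794 -3.095 2.255
vertex -2.317 -3.687 3.373
endloop
endfacet
facet normal -0.770 -0.298 0.564
outer loop
vertex -2.081 -3.628 3.726
vertex -2.317 -3.687 3.373
vertex -2.032 -4.146 3.519
endloop
endfacet
facet normal 0.768 0.299 -0.566
outer loop
vertex -0.794 -3.095 2.255
vertex -0.508 -3.554 2.401
vertex -0.863 -3.423 1.988
endloop
endfacet
facet normal -0.619 0.570 -0.541
outer loop
vertex -0.794 -3.095 2.255
vertex -0.863 -3.423 1.988
vertex -2.317 -3.687 3.373
endloop
endfacet
facet normal -0.619 0.570 -0.541
outer loop
vertex -2.317 -3.687 3.373
vertex -0.863 -3.423 1.988
vertex -2.386 -4.015 3.106
endloop
endfacet
facet normal -0.769 -0.298 0.565
outer loop
vertex -2.317 -3.687 3.373
vertex -2.386 -4.015 3.106
vertex -2.032 -4.146 3.519
endloop
endfacet
facet normal 0.769 0.299 -0.566
outer loop
vertex -0.863 -3.423 1.988
vertex -0.508 -3.554 2.401
vertex -0.724 -3.828 1.963
endloop
endfacet
facet normal -0.551 -0.138 -0.823
outer loop
vertex -0.863 -3.423 1.988
vertex -0.724 -3.828 1.963
vertex -2.386 -4.015 3.106
endloop
endfacet
facet normal -0.551 -0.138 -0.823
outer loop
vertex -2.386 -4.015 3.106
vertex -0.724 -3.828 1.963
vertex -2.247 -4.42 3.081
endloop
endfacet
facet normal -0.769 -0.299 0.565
outer loop
vertex -2.386 -4.015 3.106
vertex -2.247 -4.42 3.081
vertex -2.032 -4.146 3.519
endloop
endfacet
facet normal 0.768 0.299 -0.566
outer loop
vertex -0.724 -3.828 1.963
vertex -0.508 -3.554 2.401
vertex -0.459 -4.072 2.194
endloop
endfacet
facet normal -0.161 -0.765 -0.624
outer loop
vertex -0.724 -3.828 1.963
vertex -0.459 -4.072 2.194
vertex -2.247 -4.42 3.081
endloop
endfacet
facet normal -0.161 -0.765 -0.624
outer loop
vertex -2.247 -4.42 3.081
vertex -0.459 -4.072 2.194
vertex -1.982 -4.664 3.312
endloop
endfacet
facet normal -0.769 -0.300 0.565
outer loop
vertex -2.247 -4.42 3.081
vertex -1.982 -4.664 3.312
vertex -2.032 -4.146 3.519
endloop
endfacet
facet normal 0.770 0.298 -0.564
outer loop
vertex -0.459 -4.072 2.194
vertex -0.508 -3.554 2.401
vertex -0.223 -4.013 2.547
endloop
endfacet
facet normal 0.324 -0.944 -0.059
outer loop
vertex -0.459 -4.072 2.194
vertex -0.223 -4.013 2.547
vertex -1.982 -4.664 3.312
endloop
endfacet
facet normal 0.324 -0.944 -0.059
outer loop
vertex -1.982 -4.664 3.312
vertex -0.223 -4.013 2.547
vertex -1.746 -4.605 3.665
endloop
endfacet
facet normal -0.769 -0.300 0.564
outer loop
vertex -1.982 -4.664 3.312
vertex -1.746 -4.605 3.665
vertex -2.032 -4.146 3.519
endloop
endfacet
facet normal -0.548 0.184 0.816
outer loop
vertex 1.597 2.073 0.602
vertex 0.894 3.481 -0.188
vertex 0.766 1.427 0.19
endloop
endfacet
facet normal 0.399 -0.800 0.449
outer loop
vertex 1.386 1.219 -0.732
vertex 1.597 2.073 0.602
vertex 0.766 1.427 0.19
endloop
endfacet
facet normal -0.548 0.184 0.816
outer loop
vertex 0.766 1.427 0.19
vertex 0.894 3.481 -0.188
vertex 0.064 2.835 -0.6
endloop
endfacet
facet normal -0.735 -0.571 -0.365
outer loop
vertex 0.064 2.835 -0.6
vertex 1.386 1.219 -0.732
vertex 0.766 1.427 0.19
endloop
endfacet
facet normal 0.735 0.572 0.365
outer loop
vertex 1.597 2.073 0.602
vertex 1.514 3.273 -1.11
vertex 0.894 3.481 -0.188
endloop
endfacet
facet normal 0.400 -0.799 0.449
outer loop
vertex 2.216 1.865 -0.32
vertex 1.597 2.073 0.602
vertex 1.386 1.219 -0.732
endloop
endfacet
facet normal 0.735 0.571 0.365
outer loop
vertex 2.216 1.865 -0.32
vertex 1.514 3.273 -1.11
vertex 1.597 2.073 0.602
endloop
endfacet
facet normal -0.399 0.799 -0.449
outer loop
vertex 0.894 3.481 -0.188
vertex 1.514 3.273 -1.11
vertex 0.064 2.835 -0.6
endloop
endfacet
facet normal -0.735 -0.572 -0.365
outer loop
vertex 0.683 2.627 -1.522
vertex 1.386 1.219 -0.732
vertex 0.064 2.835 -0.6
endloop
endfacet
facet normal -0.399 0.800 -0.448
outer loop
vertex 0.064 2.835 -0.6
vertex 1.514 3.273 -1.11
vertex 0.683 2.627 -1.522
endloop
endfacet
facet normal 0.548 -0.184 -0.816
outer loop
vertex 0.683 2.627 -1.522
vertex 2.216 1.865 -0.32
vertex 1.386 1.219 -0.732
endloop
endfacet
facet normal 0.548 -0.185 -0.816
outer loop
vertex 1.514 3.273 -1.11
vertex 2.216 1.865 -0.32
vertex 0.683 2.627 -1.522
endloop
endfacet

endsolid
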